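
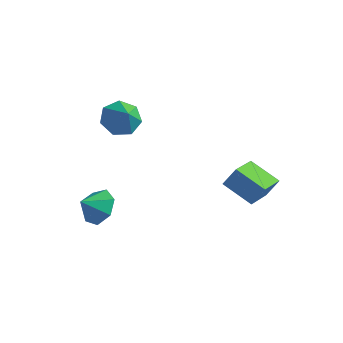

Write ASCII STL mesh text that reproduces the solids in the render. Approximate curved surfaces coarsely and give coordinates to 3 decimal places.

solid 
facet normal -0.598 0.366 -0.713
outer loop
vertex -1.621 1.587 0.438
vertex -2.405 0.913 0.749
vertex -2.203 1.916 1.095
endloop
endfacet
facet normal 0.751 0.521 0.405
outer loop
vertex -1.621 1.587 0.438
vertex -2.203 1.916 1.095
vertex -1.515 0.367 1.811
endloop
endfacet
facet normal -0.598 0.366 -0.713
outer loop
vertex -2.203 1.916 1.095
vertex -2.405 0.913 0.749
vertex -2.937 1.489 1.491
endloop
endfacet
facet normal 0.185 0.479 0.858
outer loop
vertex -2.203 1.916 1.095
vertex -2.937 1.489 1.491
vertex -1.515 0.367 1.811
endloop
endfacet
facet normal -0.598 0.366 -0.713
outer loop
vertex -2.937 1.489 1.491
vertex -2.405 0.913 0.749
vertex -3.271 0.629 1.329
endloop
endfacet
facet normal -0.274 -0.074 0.959
outer loop
vertex -2.937 1.489 1.491
vertex -3.271 0.629 1.329
vertex -1.515 0.367 1.811
endloop
endfacet
facet normal -0.598 0.367 -0.713
outer loop
vertex -3.271 0.629 1.329
vertex -2.405 0.913 0.749
vertex -2.953 -0.018 0.729
endloop
endfacet
facet normal -0.281 -0.723 0.631
outer loop
vertex -3.271 0.629 1.329
vertex -2.953 -0.018 0.729
vertex -1.515 0.367 1.811
endloop
endfacet
facet normal -0.597 0.367 -0.713
outer loop
vertex -2.953 -0.018 0.729
vertex -2.405 0.913 0.749
vertex -2.222 0.037 0.145
endloop
endfacet
facet normal 0.171 -0.978 0.121
outer loop
vertex -2.953 -0.018 0.729
vertex -2.222 0.037 0.145
vertex -1.515 0.367 1.811
endloop
endfacet
facet normal -0.598 0.366 -0.713
outer loop
vertex -2.222 0.037 0.145
vertex -2.405 0.913 0.749
vertex -1.63 0.751 0.015
endloop
endfacet
facet normal 0.740 -0.647 -0.186
outer loop
vertex -2.222 0.037 0.145
vertex -1.63 0.751 0.015
vertex -1.515 0.367 1.811
endloop
endfacet
facet normal -0.598 0.367 -0.712
outer loop
vertex -1.63 0.751 0.015
vertex -2.405 0.913 0.749
vertex -1.621 1.587 0.438
endloop
endfacet
facet normal 0.998 0.019 -0.060
outer loop
vertex -1.63 0.751 0.015
vertex -1.621 1.587 0.438
vertex -1.515 0.367 1.811
endloop
endfacet
facet normal -0.366 -0.421 -0.830
outer loop
vertex 4.427 2.287 -3.421
vertex 2.752 2.245 -2.66
vertex 4.016 4.218 -4.219
endloop
endfacet
facet normal 0.910 0.023 -0.413
outer loop
vertex 4.448 4.715 -3.24
vertex 4.427 2.287 -3.421
vertex 4.016 4.218 -4.219
endloop
endfacet
facet normal -0.366 -0.421 -0.830
outer loop
vertex 4.016 4.218 -4.219
vertex 2.752 2.245 -2.66
vertex 2.341 4.176 -3.459
endloop
endfacet
facet normal -0.193 0.907 -0.375
outer loop
vertex 2.341 4.176 -3.459
vertex 4.448 4.715 -3.24
vertex 4.016 4.218 -4.219
endloop
endfacet
facet normal 0.193 -0.907 0.375
outer loop
vertex 4.427 2.287 -3.421
vertex 3.184 2.742 -1.681
vertex 2.752 2.245 -2.66
endloop
endfacet
facet normal 0.910 0.023 -0.413
outer loop
vertex 4.859 2.784 -2.441
vertex 4.427 2.287 -3.421
vertex 4.448 4.715 -3.24
endloop
endfacet
facet normal 0.193 -0.907 0.375
outer loop
vertex 4.859 2.784 -2.441
vertex 3.184 2.742 -1.681
vertex 4.427 2.287 -3.421
endloop
endfacet
facet normal -0.910 -0.023 0.413
outer loop
vertex 2.752 2.245 -2.66
vertex 3.184 2.742 -1.681
vertex 2.341 4.176 -3.459
endloop
endfacet
facet normal -0.193 0.907 -0.375
outer loop
vertex 2.773 4.673 -2.479
vertex 4.448 4.715 -3.24
vertex 2.341 4.176 -3.459
endloop
endfacet
facet normal -0.910 -0.023 0.413
outer loop
vertex 2.341 4.176 -3.459
vertex 3.184 2.742 -1.681
vertex 2.773 4.673 -2.479
endloop
endfacet
facet normal 0.366 0.421 0.830
outer loop
vertex 2.773 4.673 -2.479
vertex 4.859 2.784 -2.441
vertex 4.448 4.715 -3.24
endloop
endfacet
facet normal 0.366 0.421 0.830
outer loop
vertex 3.184 2.742 -1.681
vertex 4.859 2.784 -2.441
vertex 2.773 4.673 -2.479
endloop
endfacet
facet normal 0.342 0.694 -0.634
outer loop
vertex -0.842 -2.032 -3.925
vertex -1.867 -1.656 -4.066
vertex -1.119 -1.345 -3.322
endloop
endfacet
facet normal 0.488 -0.456 0.744
outer loop
vertex -0.842 -2.032 -3.925
vertex -1.119 -1.345 -3.322
vertex -2.293 -2.524 -3.274
endloop
endfacet
facet normal 0.342 0.694 -0.634
outer loop
vertex -1.119 -1.345 -3.322
vertex -1.867 -1.656 -4.066
vertex -1.958 -0.893 -3.28
endloop
endfacet
facet normal 0.047 -0.006 0.999
outer loop
vertex -1.119 -1.345 -3.322
vertex -1.958 -0.893 -3.28
vertex -2.293 -2.524 -3.274
endloop
endfacet
facet normal 0.342 0.694 -0.634
outer loop
vertex -1.958 -0.893 -3.28
vertex -1.867 -1.656 -4.066
vertex -2.729 -1.016 -3.83
endloop
endfacet
facet normal -0.589 0.124 0.798
outer loop
vertex -1.958 -0.893 -3.28
vertex -2.729 -1.016 -3.83
vertex -2.293 -2.524 -3.274
endloop
endfacet
facet normal 0.342 0.694 -0.634
outer loop
vertex -2.729 -1.016 -3.83
vertex -1.867 -1.656 -4.066
vertex -2.85 -1.621 -4.558
endloop
endfacet
facet normal -0.942 -0.164 0.293
outer loop
vertex -2.729 -1.016 -3.83
vertex -2.85 -1.621 -4.558
vertex -2.293 -2.524 -3.274
endloop
endfacet
facet normal 0.342 0.693 -0.634
outer loop
vertex -2.85 -1.621 -4.558
vertex -1.867 -1.656 -4.066
vertex -2.231 -2.253 -4.915
endloop
endfacet
facet normal -0.745 -0.653 -0.136
outer loop
vertex -2.85 -1.621 -4.558
vertex -2.231 -2.253 -4.915
vertex -2.293 -2.524 -3.274
endloop
endfacet
facet normal 0.341 0.694 -0.634
outer loop
vertex -2.231 -2.253 -4.915
vertex -1.867 -1.656 -4.066
vertex -1.337 -2.436 -4.634
endloop
endfacet
facet normal -0.147 -0.975 -0.167
outer loop
vertex -2.231 -2.253 -4.915
vertex -1.337 -2.436 -4.634
vertex -2.293 -2.524 -3.274
endloop
endfacet
facet normal 0.342 0.694 -0.634
outer loop
vertex -1.337 -2.436 -4.634
vertex -1.867 -1.656 -4.066
vertex -0.842 -2.032 -3.925
endloop
endfacet
facet normal 0.402 -0.888 0.225
outer loop
vertex -1.337 -2.436 -4.634
vertex -0.842 -2.032 -3.925
vertex -2.293 -2.524 -3.274
endloop
endfacet

endsolid


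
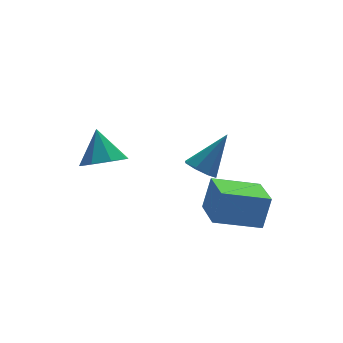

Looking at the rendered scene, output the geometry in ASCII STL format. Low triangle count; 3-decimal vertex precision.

solid 
facet normal -0.611 -0.124 -0.782
outer loop
vertex -0.197 -2.188 2.629
vertex -0.806 -2.085 3.088
vertex -0.359 -1.622 2.666
endloop
endfacet
facet normal 0.902 0.280 -0.329
outer loop
vertex -0.197 -2.188 2.629
vertex -0.359 -1.622 2.666
vertex 0.446 -1.835 4.692
endloop
endfacet
facet normal -0.612 -0.122 -0.782
outer loop
vertex -0.359 -1.622 2.666
vertex -0.806 -2.085 3.088
vertex -0.782 -1.328 2.951
endloop
endfacet
facet normal 0.514 0.850 -0.115
outer loop
vertex -0.359 -1.622 2.666
vertex -0.782 -1.328 2.951
vertex 0.446 -1.835 4.692
endloop
endfacet
facet normal -0.612 -0.122 -0.782
outer loop
vertex -0.782 -1.328 2.951
vertex -0.806 -2.085 3.088
vertex -1.22 -1.477 3.317
endloop
endfacet
facet normal -0.058 0.947 0.316
outer loop
vertex -0.782 -1.328 2.951
vertex -1.22 -1.477 3.317
vertex 0.446 -1.835 4.692
endloop
endfacet
facet normal -0.611 -0.122 -0.782
outer loop
vertex -1.22 -1.477 3.317
vertex -0.806 -2.085 3.088
vertex -1.415 -1.983 3.548
endloop
endfacet
facet normal -0.479 0.511 0.714
outer loop
vertex -1.22 -1.477 3.317
vertex -1.415 -1.983 3.548
vertex 0.446 -1.835 4.692
endloop
endfacet
facet normal -0.611 -0.123 -0.782
outer loop
vertex -1.415 -1.983 3.548
vertex -0.806 -2.085 3.088
vertex -1.254 -2.548 3.511
endloop
endfacet
facet normal -0.502 -0.198 0.842
outer loop
vertex -1.415 -1.983 3.548
vertex -1.254 -2.548 3.511
vertex 0.446 -1.835 4.692
endloop
endfacet
facet normal -0.611 -0.123 -0.782
outer loop
vertex -1.254 -2.548 3.511
vertex -0.806 -2.085 3.088
vertex -0.83 -2.843 3.226
endloop
endfacet
facet normal -0.113 -0.770 0.628
outer loop
vertex -1.254 -2.548 3.511
vertex -0.83 -2.843 3.226
vertex 0.446 -1.835 4.692
endloop
endfacet
facet normal -0.612 -0.123 -0.781
outer loop
vertex -0.83 -2.843 3.226
vertex -0.806 -2.085 3.088
vertex -0.393 -2.693 2.86
endloop
endfacet
facet normal 0.460 -0.866 0.195
outer loop
vertex -0.83 -2.843 3.226
vertex -0.393 -2.693 2.86
vertex 0.446 -1.835 4.692
endloop
endfacet
facet normal -0.610 -0.121 -0.783
outer loop
vertex -0.393 -2.693 2.86
vertex -0.806 -2.085 3.088
vertex -0.197 -2.188 2.629
endloop
endfacet
facet normal 0.879 -0.433 -0.200
outer loop
vertex -0.393 -2.693 2.86
vertex -0.197 -2.188 2.629
vertex 0.446 -1.835 4.692
endloop
endfacet
facet normal -0.025 -0.569 -0.822
outer loop
vertex -2.143 2.561 1.279
vertex -3.233 2.575 1.303
vertex -2.463 3.199 0.847
endloop
endfacet
facet normal 0.815 0.544 0.199
outer loop
vertex -2.143 2.561 1.279
vertex -2.463 3.199 0.847
vertex -3.187 3.585 2.757
endloop
endfacet
facet normal -0.025 -0.569 -0.822
outer loop
vertex -2.463 3.199 0.847
vertex -3.233 2.575 1.303
vertex -3.235 3.471 0.682
endloop
endfacet
facet normal 0.343 0.937 -0.059
outer loop
vertex -2.463 3.199 0.847
vertex -3.235 3.471 0.682
vertex -3.187 3.585 2.757
endloop
endfacet
facet normal -0.026 -0.569 -0.822
outer loop
vertex -3.235 3.471 0.682
vertex -3.233 2.575 1.303
vertex -4.004 3.219 0.881
endloop
endfacet
facet normal -0.321 0.946 -0.045
outer loop
vertex -3.235 3.471 0.682
vertex -4.004 3.219 0.881
vertex -3.187 3.585 2.757
endloop
endfacet
facet normal -0.026 -0.569 -0.822
outer loop
vertex -4.004 3.219 0.881
vertex -3.233 2.575 1.303
vertex -4.322 2.59 1.327
endloop
endfacet
facet normal -0.791 0.566 0.234
outer loop
vertex -4.004 3.219 0.881
vertex -4.322 2.59 1.327
vertex -3.187 3.585 2.757
endloop
endfacet
facet normal -0.026 -0.570 -0.821
outer loop
vertex -4.322 2.59 1.327
vertex -3.233 2.575 1.303
vertex -4.002 1.952 1.76
endloop
endfacet
facet normal -0.790 0.020 0.613
outer loop
vertex -4.322 2.59 1.327
vertex -4.002 1.952 1.76
vertex -3.187 3.585 2.757
endloop
endfacet
facet normal -0.026 -0.571 -0.821
outer loop
vertex -4.002 1.952 1.76
vertex -3.233 2.575 1.303
vertex -3.231 1.68 1.925
endloop
endfacet
facet normal -0.318 -0.373 0.871
outer loop
vertex -4.002 1.952 1.76
vertex -3.231 1.68 1.925
vertex -3.187 3.585 2.757
endloop
endfacet
facet normal -0.025 -0.571 -0.821
outer loop
vertex -3.231 1.68 1.925
vertex -3.233 2.575 1.303
vertex -2.461 1.932 1.726
endloop
endfacet
facet normal 0.346 -0.382 0.857
outer loop
vertex -3.231 1.68 1.925
vertex -2.461 1.932 1.726
vertex -3.187 3.585 2.757
endloop
endfacet
facet normal -0.025 -0.571 -0.821
outer loop
vertex -2.461 1.932 1.726
vertex -3.233 2.575 1.303
vertex -2.143 2.561 1.279
endloop
endfacet
facet normal 0.816 -0.002 0.578
outer loop
vertex -2.461 1.932 1.726
vertex -2.143 2.561 1.279
vertex -3.187 3.585 2.757
endloop
endfacet
facet normal -0.939 0.227 0.259
outer loop
vertex 0.196 -1.879 1.278
vertex 0.562 0.044 0.919
vertex -0.27 -2.074 -0.24
endloop
endfacet
facet normal -0.184 -0.966 0.181
outer loop
vertex 1.758 -2.564 -0.799
vertex 0.196 -1.879 1.278
vertex -0.27 -2.074 -0.24
endloop
endfacet
facet normal -0.939 0.227 0.259
outer loop
vertex -0.27 -2.074 -0.24
vertex 0.562 0.044 0.919
vertex 0.096 -0.151 -0.599
endloop
endfacet
facet normal -0.291 -0.122 -0.949
outer loop
vertex 0.096 -0.151 -0.599
vertex 1.758 -2.564 -0.799
vertex -0.27 -2.074 -0.24
endloop
endfacet
facet normal 0.291 0.122 0.949
outer loop
vertex 0.196 -1.879 1.278
vertex 2.59 -0.446 0.36
vertex 0.562 0.044 0.919
endloop
endfacet
facet normal -0.184 -0.966 0.181
outer loop
vertex 2.224 -2.369 0.719
vertex 0.196 -1.879 1.278
vertex 1.758 -2.564 -0.799
endloop
endfacet
facet normal 0.291 0.122 0.949
outer loop
vertex 2.224 -2.369 0.719
vertex 2.59 -0.446 0.36
vertex 0.196 -1.879 1.278
endloop
endfacet
facet normal 0.184 0.966 -0.181
outer loop
vertex 0.562 0.044 0.919
vertex 2.59 -0.446 0.36
vertex 0.096 -0.151 -0.599
endloop
endfacet
facet normal -0.291 -0.122 -0.949
outer loop
vertex 2.124 -0.641 -1.158
vertex 1.758 -2.564 -0.799
vertex 0.096 -0.151 -0.599
endloop
endfacet
facet normal 0.184 0.966 -0.181
outer loop
vertex 0.096 -0.151 -0.599
vertex 2.59 -0.446 0.36
vertex 2.124 -0.641 -1.158
endloop
endfacet
facet normal 0.939 -0.227 -0.259
outer loop
vertex 2.124 -0.641 -1.158
vertex 2.224 -2.369 0.719
vertex 1.758 -2.564 -0.799
endloop
endfacet
facet normal 0.939 -0.227 -0.259
outer loop
vertex 2.59 -0.446 0.36
vertex 2.224 -2.369 0.719
vertex 2.124 -0.641 -1.158
endloop
endfacet

endsolid


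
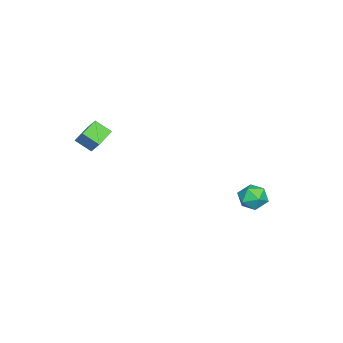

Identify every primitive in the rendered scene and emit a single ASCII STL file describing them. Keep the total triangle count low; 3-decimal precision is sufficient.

solid 
facet normal -0.944 0.184 0.275
outer loop
vertex 2.889 -3.654 4.157
vertex 2.874 -2.772 3.516
vertex 2.558 -4.212 3.396
endloop
endfacet
facet normal 0.013 -0.809 0.588
outer loop
vertex 3.766 -4.448 3.044
vertex 2.889 -3.654 4.157
vertex 2.558 -4.212 3.396
endloop
endfacet
facet normal -0.943 0.184 0.276
outer loop
vertex 2.558 -4.212 3.396
vertex 2.874 -2.772 3.516
vertex 2.543 -3.33 2.756
endloop
endfacet
facet normal -0.331 -0.558 -0.761
outer loop
vertex 2.543 -3.33 2.756
vertex 3.766 -4.448 3.044
vertex 2.558 -4.212 3.396
endloop
endfacet
facet normal 0.331 0.558 0.761
outer loop
vertex 2.889 -3.654 4.157
vertex 4.082 -3.008 3.164
vertex 2.874 -2.772 3.516
endloop
endfacet
facet normal 0.014 -0.809 0.588
outer loop
vertex 4.097 -3.89 3.804
vertex 2.889 -3.654 4.157
vertex 3.766 -4.448 3.044
endloop
endfacet
facet normal 0.331 0.558 0.761
outer loop
vertex 4.097 -3.89 3.804
vertex 4.082 -3.008 3.164
vertex 2.889 -3.654 4.157
endloop
endfacet
facet normal -0.013 0.809 -0.588
outer loop
vertex 2.874 -2.772 3.516
vertex 4.082 -3.008 3.164
vertex 2.543 -3.33 2.756
endloop
endfacet
facet normal -0.331 -0.558 -0.761
outer loop
vertex 3.751 -3.566 2.403
vertex 3.766 -4.448 3.044
vertex 2.543 -3.33 2.756
endloop
endfacet
facet normal -0.014 0.809 -0.587
outer loop
vertex 2.543 -3.33 2.756
vertex 4.082 -3.008 3.164
vertex 3.751 -3.566 2.403
endloop
endfacet
facet normal 0.943 -0.184 -0.276
outer loop
vertex 3.751 -3.566 2.403
vertex 4.097 -3.89 3.804
vertex 3.766 -4.448 3.044
endloop
endfacet
facet normal 0.944 -0.184 -0.276
outer loop
vertex 4.082 -3.008 3.164
vertex 4.097 -3.89 3.804
vertex 3.751 -3.566 2.403
endloop
endfacet
facet normal -0.967 -0.215 0.137
outer loop
vertex -3.943 3.401 -3.811
vertex -3.79 2.525 -4.103
vertex -3.708 2.737 -3.195
endloop
endfacet
facet normal -0.750 0.287 0.595
outer loop
vertex -3.943 3.401 -3.811
vertex -3.708 2.737 -3.195
vertex -3.33 3.591 -3.13
endloop
endfacet
facet normal -0.500 0.838 0.217
outer loop
vertex -3.943 3.401 -3.811
vertex -3.33 3.591 -3.13
vertex -3.178 3.906 -3.998
endloop
endfacet
facet normal -0.563 0.677 -0.475
outer loop
vertex -3.943 3.401 -3.811
vertex -3.178 3.906 -3.998
vertex -3.462 3.248 -4.599
endloop
endfacet
facet normal -0.851 0.026 -0.525
outer loop
vertex -3.943 3.401 -3.811
vertex -3.462 3.248 -4.599
vertex -3.79 2.525 -4.103
endloop
endfacet
facet normal -0.210 0.019 0.977
outer loop
vertex -3.33 3.591 -3.13
vertex -3.708 2.737 -3.195
vertex -2.798 2.832 -3.001
endloop
endfacet
facet normal -0.561 -0.794 0.236
outer loop
vertex -3.708 2.737 -3.195
vertex -3.79 2.525 -4.103
vertex -3.082 2.174 -3.602
endloop
endfacet
facet normal -0.373 -0.404 -0.835
outer loop
vertex -3.79 2.525 -4.103
vertex -3.462 3.248 -4.599
vertex -2.93 2.489 -4.47
endloop
endfacet
facet normal 0.093 0.649 -0.755
outer loop
vertex -3.462 3.248 -4.599
vertex -3.178 3.906 -3.998
vertex -2.552 3.343 -4.405
endloop
endfacet
facet normal 0.194 0.911 0.364
outer loop
vertex -3.178 3.906 -3.998
vertex -3.33 3.591 -3.13
vertex -2.47 3.555 -3.497
endloop
endfacet
facet normal 0.563 -0.677 0.475
outer loop
vertex -2.317 2.679 -3.789
vertex -2.798 2.832 -3.001
vertex -3.082 2.174 -3.602
endloop
endfacet
facet normal 0.500 -0.838 -0.217
outer loop
vertex -2.317 2.679 -3.789
vertex -3.082 2.174 -3.602
vertex -2.93 2.489 -4.47
endloop
endfacet
facet normal 0.750 -0.287 -0.595
outer loop
vertex -2.317 2.679 -3.789
vertex -2.93 2.489 -4.47
vertex -2.552 3.343 -4.405
endloop
endfacet
facet normal 0.967 0.215 -0.137
outer loop
vertex -2.317 2.679 -3.789
vertex -2.552 3.343 -4.405
vertex -2.47 3.555 -3.497
endloop
endfacet
facet normal 0.851 -0.026 0.525
outer loop
vertex -2.317 2.679 -3.789
vertex -2.47 3.555 -3.497
vertex -2.798 2.832 -3.001
endloop
endfacet
facet normal -0.093 -0.649 0.755
outer loop
vertex -3.082 2.174 -3.602
vertex -2.798 2.832 -3.001
vertex -3.708 2.737 -3.195
endloop
endfacet
facet normal -0.194 -0.911 -0.364
outer loop
vertex -2.93 2.489 -4.47
vertex -3.082 2.174 -3.602
vertex -3.79 2.525 -4.103
endloop
endfacet
facet normal 0.210 -0.019 -0.977
outer loop
vertex -2.552 3.343 -4.405
vertex -2.93 2.489 -4.47
vertex -3.462 3.248 -4.599
endloop
endfacet
facet normal 0.561 0.794 -0.236
outer loop
vertex -2.47 3.555 -3.497
vertex -2.552 3.343 -4.405
vertex -3.178 3.906 -3.998
endloop
endfacet
facet normal 0.373 0.404 0.835
outer loop
vertex -2.798 2.832 -3.001
vertex -2.47 3.555 -3.497
vertex -3.33 3.591 -3.13
endloop
endfacet

endsolid


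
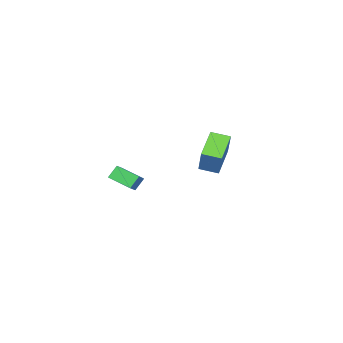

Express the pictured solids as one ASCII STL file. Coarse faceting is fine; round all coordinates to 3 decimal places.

solid 
facet normal -0.598 0.257 0.759
outer loop
vertex 3.855 -3.239 -0.452
vertex 3.967 -1.712 -0.881
vertex 3.113 -3.339 -1.003
endloop
endfacet
facet normal -0.071 -0.960 0.269
outer loop
vertex 3.693 -3.588 -1.739
vertex 3.855 -3.239 -0.452
vertex 3.113 -3.339 -1.003
endloop
endfacet
facet normal -0.598 0.257 0.759
outer loop
vertex 3.113 -3.339 -1.003
vertex 3.967 -1.712 -0.881
vertex 3.225 -1.812 -1.432
endloop
endfacet
facet normal -0.798 -0.108 -0.593
outer loop
vertex 3.225 -1.812 -1.432
vertex 3.693 -3.588 -1.739
vertex 3.113 -3.339 -1.003
endloop
endfacet
facet normal 0.798 0.108 0.593
outer loop
vertex 3.855 -3.239 -0.452
vertex 4.547 -1.961 -1.617
vertex 3.967 -1.712 -0.881
endloop
endfacet
facet normal -0.071 -0.960 0.269
outer loop
vertex 4.435 -3.488 -1.188
vertex 3.855 -3.239 -0.452
vertex 3.693 -3.588 -1.739
endloop
endfacet
facet normal 0.798 0.108 0.593
outer loop
vertex 4.435 -3.488 -1.188
vertex 4.547 -1.961 -1.617
vertex 3.855 -3.239 -0.452
endloop
endfacet
facet normal 0.071 0.960 -0.269
outer loop
vertex 3.967 -1.712 -0.881
vertex 4.547 -1.961 -1.617
vertex 3.225 -1.812 -1.432
endloop
endfacet
facet normal -0.798 -0.108 -0.593
outer loop
vertex 3.805 -2.061 -2.168
vertex 3.693 -3.588 -1.739
vertex 3.225 -1.812 -1.432
endloop
endfacet
facet normal 0.071 0.960 -0.269
outer loop
vertex 3.225 -1.812 -1.432
vertex 4.547 -1.961 -1.617
vertex 3.805 -2.061 -2.168
endloop
endfacet
facet normal 0.598 -0.257 -0.759
outer loop
vertex 3.805 -2.061 -2.168
vertex 4.435 -3.488 -1.188
vertex 3.693 -3.588 -1.739
endloop
endfacet
facet normal 0.598 -0.257 -0.759
outer loop
vertex 4.547 -1.961 -1.617
vertex 4.435 -3.488 -1.188
vertex 3.805 -2.061 -2.168
endloop
endfacet
facet normal -0.872 -0.165 0.461
outer loop
vertex -4.189 -1.421 -0.809
vertex -4.548 -0.217 -1.057
vertex -5.04 -2.053 -2.646
endloop
endfacet
facet normal 0.280 -0.940 0.194
outer loop
vertex -3.192 -1.703 -3.623
vertex -4.189 -1.421 -0.809
vertex -5.04 -2.053 -2.646
endloop
endfacet
facet normal -0.872 -0.165 0.461
outer loop
vertex -5.04 -2.053 -2.646
vertex -4.548 -0.217 -1.057
vertex -5.399 -0.849 -2.893
endloop
endfacet
facet normal -0.402 -0.297 -0.866
outer loop
vertex -5.399 -0.849 -2.893
vertex -3.192 -1.703 -3.623
vertex -5.04 -2.053 -2.646
endloop
endfacet
facet normal 0.401 0.298 0.866
outer loop
vertex -4.189 -1.421 -0.809
vertex -2.7 0.133 -2.034
vertex -4.548 -0.217 -1.057
endloop
endfacet
facet normal 0.281 -0.940 0.194
outer loop
vertex -2.341 -1.071 -1.787
vertex -4.189 -1.421 -0.809
vertex -3.192 -1.703 -3.623
endloop
endfacet
facet normal 0.402 0.298 0.866
outer loop
vertex -2.341 -1.071 -1.787
vertex -2.7 0.133 -2.034
vertex -4.189 -1.421 -0.809
endloop
endfacet
facet normal -0.280 0.940 -0.194
outer loop
vertex -4.548 -0.217 -1.057
vertex -2.7 0.133 -2.034
vertex -5.399 -0.849 -2.893
endloop
endfacet
facet normal -0.402 -0.298 -0.866
outer loop
vertex -3.551 -0.499 -3.871
vertex -3.192 -1.703 -3.623
vertex -5.399 -0.849 -2.893
endloop
endfacet
facet normal -0.280 0.940 -0.194
outer loop
vertex -5.399 -0.849 -2.893
vertex -2.7 0.133 -2.034
vertex -3.551 -0.499 -3.871
endloop
endfacet
facet normal 0.872 0.165 -0.461
outer loop
vertex -3.551 -0.499 -3.871
vertex -2.341 -1.071 -1.787
vertex -3.192 -1.703 -3.623
endloop
endfacet
facet normal 0.872 0.165 -0.461
outer loop
vertex -2.7 0.133 -2.034
vertex -2.341 -1.071 -1.787
vertex -3.551 -0.499 -3.871
endloop
endfacet

endsolid


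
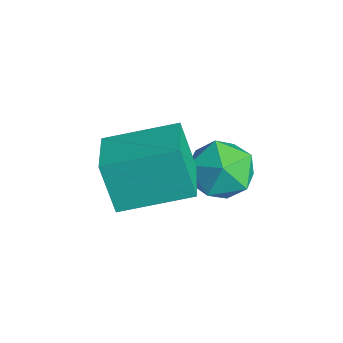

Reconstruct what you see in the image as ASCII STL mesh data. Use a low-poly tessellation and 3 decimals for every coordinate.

solid 
facet normal 0.210 0.215 0.954
outer loop
vertex 1.712 0.081 -2.668
vertex 1.087 -0.652 -2.365
vertex 2.061 -0.856 -2.534
endloop
endfacet
facet normal 0.766 0.361 0.532
outer loop
vertex 1.712 0.081 -2.668
vertex 2.061 -0.856 -2.534
vertex 2.36 -0.316 -3.332
endloop
endfacet
facet normal 0.552 0.833 0.040
outer loop
vertex 1.712 0.081 -2.668
vertex 2.36 -0.316 -3.332
vertex 1.571 0.222 -3.658
endloop
endfacet
facet normal -0.137 0.978 0.159
outer loop
vertex 1.712 0.081 -2.668
vertex 1.571 0.222 -3.658
vertex 0.784 0.015 -3.06
endloop
endfacet
facet normal -0.348 0.596 0.724
outer loop
vertex 1.712 0.081 -2.668
vertex 0.784 0.015 -3.06
vertex 1.087 -0.652 -2.365
endloop
endfacet
facet normal 0.951 -0.239 0.195
outer loop
vertex 2.36 -0.316 -3.332
vertex 2.061 -0.856 -2.534
vertex 2.136 -1.295 -3.44
endloop
endfacet
facet normal 0.053 -0.476 0.878
outer loop
vertex 2.061 -0.856 -2.534
vertex 1.087 -0.652 -2.365
vertex 1.349 -1.502 -2.842
endloop
endfacet
facet normal -0.852 0.139 0.505
outer loop
vertex 1.087 -0.652 -2.365
vertex 0.784 0.015 -3.06
vertex 0.56 -0.964 -3.168
endloop
endfacet
facet normal -0.510 0.757 -0.409
outer loop
vertex 0.784 0.015 -3.06
vertex 1.571 0.222 -3.658
vertex 0.859 -0.424 -3.966
endloop
endfacet
facet normal 0.605 0.523 -0.600
outer loop
vertex 1.571 0.222 -3.658
vertex 2.36 -0.316 -3.332
vertex 1.833 -0.628 -4.135
endloop
endfacet
facet normal 0.137 -0.978 -0.159
outer loop
vertex 1.208 -1.361 -3.832
vertex 2.136 -1.295 -3.44
vertex 1.349 -1.502 -2.842
endloop
endfacet
facet normal -0.552 -0.833 -0.040
outer loop
vertex 1.208 -1.361 -3.832
vertex 1.349 -1.502 -2.842
vertex 0.56 -0.964 -3.168
endloop
endfacet
facet normal -0.766 -0.361 -0.532
outer loop
vertex 1.208 -1.361 -3.832
vertex 0.56 -0.964 -3.168
vertex 0.859 -0.424 -3.966
endloop
endfacet
facet normal -0.210 -0.215 -0.954
outer loop
vertex 1.208 -1.361 -3.832
vertex 0.859 -0.424 -3.966
vertex 1.833 -0.628 -4.135
endloop
endfacet
facet normal 0.348 -0.596 -0.724
outer loop
vertex 1.208 -1.361 -3.832
vertex 1.833 -0.628 -4.135
vertex 2.136 -1.295 -3.44
endloop
endfacet
facet normal 0.510 -0.757 0.409
outer loop
vertex 1.349 -1.502 -2.842
vertex 2.136 -1.295 -3.44
vertex 2.061 -0.856 -2.534
endloop
endfacet
facet normal -0.605 -0.523 0.600
outer loop
vertex 0.56 -0.964 -3.168
vertex 1.349 -1.502 -2.842
vertex 1.087 -0.652 -2.365
endloop
endfacet
facet normal -0.951 0.239 -0.195
outer loop
vertex 0.859 -0.424 -3.966
vertex 0.56 -0.964 -3.168
vertex 0.784 0.015 -3.06
endloop
endfacet
facet normal -0.053 0.476 -0.878
outer loop
vertex 1.833 -0.628 -4.135
vertex 0.859 -0.424 -3.966
vertex 1.571 0.222 -3.658
endloop
endfacet
facet normal 0.852 -0.139 -0.505
outer loop
vertex 2.136 -1.295 -3.44
vertex 1.833 -0.628 -4.135
vertex 2.36 -0.316 -3.332
endloop
endfacet
facet normal -0.892 0.365 -0.268
outer loop
vertex 0.163 -3.366 -2.117
vertex 0.777 -1.481 -1.595
vertex 0.691 -3.138 -3.566
endloop
endfacet
facet normal -0.299 -0.920 -0.254
outer loop
vertex 2.163 -3.739 -3.125
vertex 0.163 -3.366 -2.117
vertex 0.691 -3.138 -3.566
endloop
endfacet
facet normal -0.892 0.365 -0.268
outer loop
vertex 0.691 -3.138 -3.566
vertex 0.777 -1.481 -1.595
vertex 1.306 -1.252 -3.045
endloop
endfacet
facet normal 0.338 0.146 -0.930
outer loop
vertex 1.306 -1.252 -3.045
vertex 2.163 -3.739 -3.125
vertex 0.691 -3.138 -3.566
endloop
endfacet
facet normal -0.339 -0.147 0.929
outer loop
vertex 0.163 -3.366 -2.117
vertex 2.249 -2.082 -1.154
vertex 0.777 -1.481 -1.595
endloop
endfacet
facet normal -0.300 -0.919 -0.255
outer loop
vertex 1.634 -3.968 -1.675
vertex 0.163 -3.366 -2.117
vertex 2.163 -3.739 -3.125
endloop
endfacet
facet normal -0.339 -0.146 0.929
outer loop
vertex 1.634 -3.968 -1.675
vertex 2.249 -2.082 -1.154
vertex 0.163 -3.366 -2.117
endloop
endfacet
facet normal 0.299 0.920 0.254
outer loop
vertex 0.777 -1.481 -1.595
vertex 2.249 -2.082 -1.154
vertex 1.306 -1.252 -3.045
endloop
endfacet
facet normal 0.339 0.147 -0.929
outer loop
vertex 2.777 -1.854 -2.603
vertex 2.163 -3.739 -3.125
vertex 1.306 -1.252 -3.045
endloop
endfacet
facet normal 0.300 0.920 0.254
outer loop
vertex 1.306 -1.252 -3.045
vertex 2.249 -2.082 -1.154
vertex 2.777 -1.854 -2.603
endloop
endfacet
facet normal 0.892 -0.365 0.268
outer loop
vertex 2.777 -1.854 -2.603
vertex 1.634 -3.968 -1.675
vertex 2.163 -3.739 -3.125
endloop
endfacet
facet normal 0.892 -0.365 0.268
outer loop
vertex 2.249 -2.082 -1.154
vertex 1.634 -3.968 -1.675
vertex 2.777 -1.854 -2.603
endloop
endfacet

endsolid


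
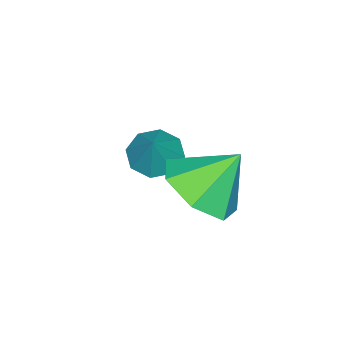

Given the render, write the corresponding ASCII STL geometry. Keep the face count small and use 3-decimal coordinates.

solid 
facet normal -0.527 -0.231 -0.818
outer loop
vertex 2.692 -2.991 -0.468
vertex 2.158 -3.151 -0.079
vertex 2.38 -2.584 -0.382
endloop
endfacet
facet normal 0.776 0.620 -0.116
outer loop
vertex 2.692 -2.991 -0.468
vertex 2.38 -2.584 -0.382
vertex 2.802 -2.869 0.919
endloop
endfacet
facet normal -0.528 -0.230 -0.818
outer loop
vertex 2.38 -2.584 -0.382
vertex 2.158 -3.151 -0.079
vertex 1.938 -2.509 -0.118
endloop
endfacet
facet normal 0.242 0.961 0.132
outer loop
vertex 2.38 -2.584 -0.382
vertex 1.938 -2.509 -0.118
vertex 2.802 -2.869 0.919
endloop
endfacet
facet normal -0.528 -0.231 -0.817
outer loop
vertex 1.938 -2.509 -0.118
vertex 2.158 -3.151 -0.079
vertex 1.625 -2.81 0.169
endloop
endfacet
facet normal -0.292 0.801 0.522
outer loop
vertex 1.938 -2.509 -0.118
vertex 1.625 -2.81 0.169
vertex 2.802 -2.869 0.919
endloop
endfacet
facet normal -0.528 -0.231 -0.817
outer loop
vertex 1.625 -2.81 0.169
vertex 2.158 -3.151 -0.079
vertex 1.624 -3.311 0.311
endloop
endfacet
facet normal -0.514 0.235 0.825
outer loop
vertex 1.625 -2.81 0.169
vertex 1.624 -3.311 0.311
vertex 2.802 -2.869 0.919
endloop
endfacet
facet normal -0.528 -0.231 -0.817
outer loop
vertex 1.624 -3.311 0.311
vertex 2.158 -3.151 -0.079
vertex 1.937 -3.718 0.224
endloop
endfacet
facet normal -0.292 -0.410 0.864
outer loop
vertex 1.624 -3.311 0.311
vertex 1.937 -3.718 0.224
vertex 2.802 -2.869 0.919
endloop
endfacet
facet normal -0.528 -0.231 -0.817
outer loop
vertex 1.937 -3.718 0.224
vertex 2.158 -3.151 -0.079
vertex 2.379 -3.793 -0.04
endloop
endfacet
facet normal 0.241 -0.750 0.616
outer loop
vertex 1.937 -3.718 0.224
vertex 2.379 -3.793 -0.04
vertex 2.802 -2.869 0.919
endloop
endfacet
facet normal -0.527 -0.231 -0.818
outer loop
vertex 2.379 -3.793 -0.04
vertex 2.158 -3.151 -0.079
vertex 2.692 -3.492 -0.327
endloop
endfacet
facet normal 0.775 -0.590 0.227
outer loop
vertex 2.379 -3.793 -0.04
vertex 2.692 -3.492 -0.327
vertex 2.802 -2.869 0.919
endloop
endfacet
facet normal -0.527 -0.230 -0.818
outer loop
vertex 2.692 -3.492 -0.327
vertex 2.158 -3.151 -0.079
vertex 2.692 -2.991 -0.468
endloop
endfacet
facet normal 0.997 -0.022 -0.077
outer loop
vertex 2.692 -3.492 -0.327
vertex 2.692 -2.991 -0.468
vertex 2.802 -2.869 0.919
endloop
endfacet
facet normal 0.391 -0.514 -0.764
outer loop
vertex 4.671 -0.176 0.907
vertex 4.151 -1.004 1.198
vertex 3.864 -0.266 0.555
endloop
endfacet
facet normal -0.117 0.993 0.013
outer loop
vertex 4.671 -0.176 0.907
vertex 3.864 -0.266 0.555
vertex 3.629 -0.316 2.222
endloop
endfacet
facet normal 0.390 -0.514 -0.764
outer loop
vertex 3.864 -0.266 0.555
vertex 4.151 -1.004 1.198
vertex 3.273 -0.911 0.687
endloop
endfacet
facet normal -0.743 0.664 -0.085
outer loop
vertex 3.864 -0.266 0.555
vertex 3.273 -0.911 0.687
vertex 3.629 -0.316 2.222
endloop
endfacet
facet normal 0.390 -0.513 -0.764
outer loop
vertex 3.273 -0.911 0.687
vertex 4.151 -1.004 1.198
vertex 3.344 -1.627 1.204
endloop
endfacet
facet normal -0.977 0.052 0.206
outer loop
vertex 3.273 -0.911 0.687
vertex 3.344 -1.627 1.204
vertex 3.629 -0.316 2.222
endloop
endfacet
facet normal 0.391 -0.513 -0.764
outer loop
vertex 3.344 -1.627 1.204
vertex 4.151 -1.004 1.198
vertex 4.022 -1.873 1.716
endloop
endfacet
facet normal -0.641 -0.379 0.667
outer loop
vertex 3.344 -1.627 1.204
vertex 4.022 -1.873 1.716
vertex 3.629 -0.316 2.222
endloop
endfacet
facet normal 0.390 -0.513 -0.764
outer loop
vertex 4.022 -1.873 1.716
vertex 4.151 -1.004 1.198
vertex 4.798 -1.465 1.838
endloop
endfacet
facet normal 0.011 -0.306 0.952
outer loop
vertex 4.022 -1.873 1.716
vertex 4.798 -1.465 1.838
vertex 3.629 -0.316 2.222
endloop
endfacet
facet normal 0.390 -0.514 -0.764
outer loop
vertex 4.798 -1.465 1.838
vertex 4.151 -1.004 1.198
vertex 5.087 -0.71 1.478
endloop
endfacet
facet normal 0.489 0.216 0.845
outer loop
vertex 4.798 -1.465 1.838
vertex 5.087 -0.71 1.478
vertex 3.629 -0.316 2.222
endloop
endfacet
facet normal 0.390 -0.514 -0.764
outer loop
vertex 5.087 -0.71 1.478
vertex 4.151 -1.004 1.198
vertex 4.671 -0.176 0.907
endloop
endfacet
facet normal 0.433 0.794 0.427
outer loop
vertex 5.087 -0.71 1.478
vertex 4.671 -0.176 0.907
vertex 3.629 -0.316 2.222
endloop
endfacet

endsolid


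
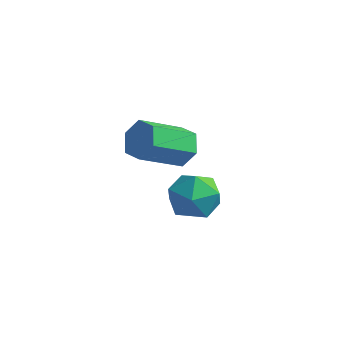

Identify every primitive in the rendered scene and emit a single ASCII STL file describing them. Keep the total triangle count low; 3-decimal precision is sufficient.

solid 
facet normal 0.458 0.453 0.765
outer loop
vertex 0.084 1.265 2.794
vertex -0.036 0.72 3.189
vertex 0.54 0.757 2.822
endloop
endfacet
facet normal 0.733 0.665 0.143
outer loop
vertex 0.084 1.265 2.794
vertex 0.54 0.757 2.822
vertex 0.391 1.05 2.223
endloop
endfacet
facet normal 0.204 0.947 -0.247
outer loop
vertex 0.084 1.265 2.794
vertex 0.391 1.05 2.223
vertex -0.278 1.193 2.219
endloop
endfacet
facet normal -0.396 0.908 0.136
outer loop
vertex 0.084 1.265 2.794
vertex -0.278 1.193 2.219
vertex -0.541 0.989 2.816
endloop
endfacet
facet normal -0.240 0.604 0.760
outer loop
vertex 0.084 1.265 2.794
vertex -0.541 0.989 2.816
vertex -0.036 0.72 3.189
endloop
endfacet
facet normal 0.976 0.089 -0.199
outer loop
vertex 0.391 1.05 2.223
vertex 0.54 0.757 2.822
vertex 0.461 0.371 2.264
endloop
endfacet
facet normal 0.531 -0.255 0.808
outer loop
vertex 0.54 0.757 2.822
vertex -0.036 0.72 3.189
vertex 0.198 0.167 2.861
endloop
endfacet
facet normal -0.599 -0.013 0.801
outer loop
vertex -0.036 0.72 3.189
vertex -0.541 0.989 2.816
vertex -0.471 0.31 2.857
endloop
endfacet
facet normal -0.852 0.480 -0.211
outer loop
vertex -0.541 0.989 2.816
vertex -0.278 1.193 2.219
vertex -0.62 0.603 2.258
endloop
endfacet
facet normal 0.121 0.544 -0.830
outer loop
vertex -0.278 1.193 2.219
vertex 0.391 1.05 2.223
vertex -0.044 0.64 1.891
endloop
endfacet
facet normal 0.396 -0.908 -0.136
outer loop
vertex -0.164 0.095 2.286
vertex 0.461 0.371 2.264
vertex 0.198 0.167 2.861
endloop
endfacet
facet normal -0.204 -0.947 0.247
outer loop
vertex -0.164 0.095 2.286
vertex 0.198 0.167 2.861
vertex -0.471 0.31 2.857
endloop
endfacet
facet normal -0.733 -0.665 -0.143
outer loop
vertex -0.164 0.095 2.286
vertex -0.471 0.31 2.857
vertex -0.62 0.603 2.258
endloop
endfacet
facet normal -0.458 -0.453 -0.765
outer loop
vertex -0.164 0.095 2.286
vertex -0.62 0.603 2.258
vertex -0.044 0.64 1.891
endloop
endfacet
facet normal 0.240 -0.604 -0.760
outer loop
vertex -0.164 0.095 2.286
vertex -0.044 0.64 1.891
vertex 0.461 0.371 2.264
endloop
endfacet
facet normal 0.852 -0.480 0.211
outer loop
vertex 0.198 0.167 2.861
vertex 0.461 0.371 2.264
vertex 0.54 0.757 2.822
endloop
endfacet
facet normal -0.121 -0.544 0.830
outer loop
vertex -0.471 0.31 2.857
vertex 0.198 0.167 2.861
vertex -0.036 0.72 3.189
endloop
endfacet
facet normal -0.976 -0.089 0.199
outer loop
vertex -0.62 0.603 2.258
vertex -0.471 0.31 2.857
vertex -0.541 0.989 2.816
endloop
endfacet
facet normal -0.531 0.255 -0.808
outer loop
vertex -0.044 0.64 1.891
vertex -0.62 0.603 2.258
vertex -0.278 1.193 2.219
endloop
endfacet
facet normal 0.599 0.013 -0.801
outer loop
vertex 0.461 0.371 2.264
vertex -0.044 0.64 1.891
vertex 0.391 1.05 2.223
endloop
endfacet
facet normal 0.422 0.741 -0.522
outer loop
vertex -1.74 3.658 1.978
vertex -2.018 3.487 1.51
vertex -2.256 3.869 1.86
endloop
endfacet
facet normal 0.040 0.560 0.828
outer loop
vertex -1.74 3.658 1.978
vertex -2.256 3.869 1.86
vertex -2.304 2.664 2.677
endloop
endfacet
facet normal 0.041 0.560 0.828
outer loop
vertex -2.304 2.664 2.677
vertex -2.256 3.869 1.86
vertex -2.821 2.875 2.56
endloop
endfacet
facet normal -0.421 -0.742 0.522
outer loop
vertex -2.304 2.664 2.677
vertex -2.821 2.875 2.56
vertex -2.582 2.493 2.21
endloop
endfacet
facet normal 0.422 0.741 -0.522
outer loop
vertex -2.256 3.869 1.86
vertex -2.018 3.487 1.51
vertex -2.534 3.698 1.393
endloop
endfacet
facet normal -0.764 0.600 0.235
outer loop
vertex -2.256 3.869 1.86
vertex -2.534 3.698 1.393
vertex -2.821 2.875 2.56
endloop
endfacet
facet normal -0.765 0.600 0.235
outer loop
vertex -2.821 2.875 2.56
vertex -2.534 3.698 1.393
vertex -3.099 2.704 2.092
endloop
endfacet
facet normal -0.422 -0.742 0.522
outer loop
vertex -2.821 2.875 2.56
vertex -3.099 2.704 2.092
vertex -2.582 2.493 2.21
endloop
endfacet
facet normal 0.422 0.741 -0.522
outer loop
vertex -2.534 3.698 1.393
vertex -2.018 3.487 1.51
vertex -2.296 3.316 1.043
endloop
endfacet
facet normal -0.805 0.041 -0.592
outer loop
vertex -2.534 3.698 1.393
vertex -2.296 3.316 1.043
vertex -3.099 2.704 2.092
endloop
endfacet
facet normal -0.804 0.040 -0.593
outer loop
vertex -3.099 2.704 2.092
vertex -2.296 3.316 1.043
vertex -2.86 2.322 1.742
endloop
endfacet
facet normal -0.422 -0.742 0.522
outer loop
vertex -3.099 2.704 2.092
vertex -2.86 2.322 1.742
vertex -2.582 2.493 2.21
endloop
endfacet
facet normal 0.421 0.742 -0.522
outer loop
vertex -2.296 3.316 1.043
vertex -2.018 3.487 1.51
vertex -1.779 3.105 1.16
endloop
endfacet
facet normal -0.041 -0.559 -0.828
outer loop
vertex -2.296 3.316 1.043
vertex -1.779 3.105 1.16
vertex -2.86 2.322 1.742
endloop
endfacet
facet normal -0.040 -0.560 -0.827
outer loop
vertex -2.86 2.322 1.742
vertex -1.779 3.105 1.16
vertex -2.344 2.111 1.86
endloop
endfacet
facet normal -0.422 -0.741 0.522
outer loop
vertex -2.86 2.322 1.742
vertex -2.344 2.111 1.86
vertex -2.582 2.493 2.21
endloop
endfacet
facet normal 0.422 0.742 -0.522
outer loop
vertex -1.779 3.105 1.16
vertex -2.018 3.487 1.51
vertex -1.501 3.276 1.628
endloop
endfacet
facet normal 0.765 -0.600 -0.235
outer loop
vertex -1.779 3.105 1.16
vertex -1.501 3.276 1.628
vertex -2.344 2.111 1.86
endloop
endfacet
facet normal 0.765 -0.600 -0.235
outer loop
vertex -2.344 2.111 1.86
vertex -1.501 3.276 1.628
vertex -2.066 2.282 2.327
endloop
endfacet
facet normal -0.422 -0.741 0.522
outer loop
vertex -2.344 2.111 1.86
vertex -2.066 2.282 2.327
vertex -2.582 2.493 2.21
endloop
endfacet
facet normal 0.422 0.742 -0.522
outer loop
vertex -1.501 3.276 1.628
vertex -2.018 3.487 1.51
vertex -1.74 3.658 1.978
endloop
endfacet
facet normal 0.804 -0.040 0.593
outer loop
vertex -1.501 3.276 1.628
vertex -1.74 3.658 1.978
vertex -2.066 2.282 2.327
endloop
endfacet
facet normal 0.805 -0.041 0.592
outer loop
vertex -2.066 2.282 2.327
vertex -1.74 3.658 1.978
vertex -2.304 2.664 2.677
endloop
endfacet
facet normal -0.422 -0.741 0.522
outer loop
vertex -2.066 2.282 2.327
vertex -2.304 2.664 2.677
vertex -2.582 2.493 2.21
endloop
endfacet

endsolid


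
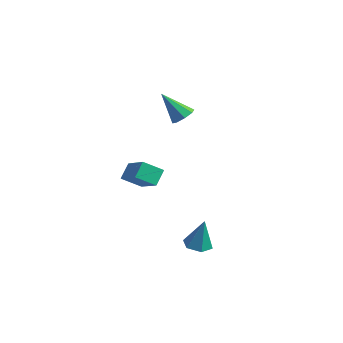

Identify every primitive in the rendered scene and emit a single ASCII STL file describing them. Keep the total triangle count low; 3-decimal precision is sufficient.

solid 
facet normal 0.642 0.173 -0.747
outer loop
vertex 0.613 -0.331 2.917
vertex 0.139 0.136 2.618
vertex 0.685 0.192 3.1
endloop
endfacet
facet normal 0.502 -0.346 0.792
outer loop
vertex 0.613 -0.331 2.917
vertex 0.685 0.192 3.1
vertex -1.099 -0.196 4.062
endloop
endfacet
facet normal 0.642 0.172 -0.747
outer loop
vertex 0.685 0.192 3.1
vertex 0.139 0.136 2.618
vertex 0.437 0.683 3.0
endloop
endfacet
facet normal 0.379 0.365 0.850
outer loop
vertex 0.685 0.192 3.1
vertex 0.437 0.683 3.0
vertex -1.099 -0.196 4.062
endloop
endfacet
facet normal 0.641 0.173 -0.748
outer loop
vertex 0.437 0.683 3.0
vertex 0.139 0.136 2.618
vertex 0.014 0.853 2.677
endloop
endfacet
facet normal -0.090 0.828 0.554
outer loop
vertex 0.437 0.683 3.0
vertex 0.014 0.853 2.677
vertex -1.099 -0.196 4.062
endloop
endfacet
facet normal 0.641 0.173 -0.747
outer loop
vertex 0.014 0.853 2.677
vertex 0.139 0.136 2.618
vertex -0.336 0.604 2.319
endloop
endfacet
facet normal -0.630 0.773 0.079
outer loop
vertex 0.014 0.853 2.677
vertex -0.336 0.604 2.319
vertex -1.099 -0.196 4.062
endloop
endfacet
facet normal 0.641 0.173 -0.748
outer loop
vertex -0.336 0.604 2.319
vertex 0.139 0.136 2.618
vertex -0.407 0.081 2.137
endloop
endfacet
facet normal -0.926 0.230 -0.300
outer loop
vertex -0.336 0.604 2.319
vertex -0.407 0.081 2.137
vertex -1.099 -0.196 4.062
endloop
endfacet
facet normal 0.641 0.172 -0.748
outer loop
vertex -0.407 0.081 2.137
vertex 0.139 0.136 2.618
vertex -0.159 -0.41 2.237
endloop
endfacet
facet normal -0.802 -0.478 -0.357
outer loop
vertex -0.407 0.081 2.137
vertex -0.159 -0.41 2.237
vertex -1.099 -0.196 4.062
endloop
endfacet
facet normal 0.641 0.172 -0.748
outer loop
vertex -0.159 -0.41 2.237
vertex 0.139 0.136 2.618
vertex 0.264 -0.58 2.56
endloop
endfacet
facet normal -0.332 -0.941 -0.061
outer loop
vertex -0.159 -0.41 2.237
vertex 0.264 -0.58 2.56
vertex -1.099 -0.196 4.062
endloop
endfacet
facet normal 0.641 0.173 -0.747
outer loop
vertex 0.264 -0.58 2.56
vertex 0.139 0.136 2.618
vertex 0.613 -0.331 2.917
endloop
endfacet
facet normal 0.208 -0.886 0.415
outer loop
vertex 0.264 -0.58 2.56
vertex 0.613 -0.331 2.917
vertex -1.099 -0.196 4.062
endloop
endfacet
facet normal -0.128 -0.145 -0.981
outer loop
vertex 4.057 -2.282 -4.819
vertex 3.303 -2.572 -4.678
vertex 3.416 -1.771 -4.811
endloop
endfacet
facet normal 0.615 0.769 0.175
outer loop
vertex 4.057 -2.282 -4.819
vertex 3.416 -1.771 -4.811
vertex 3.537 -2.308 -2.882
endloop
endfacet
facet normal -0.129 -0.145 -0.981
outer loop
vertex 3.416 -1.771 -4.811
vertex 3.303 -2.572 -4.678
vertex 2.662 -2.061 -4.669
endloop
endfacet
facet normal -0.300 0.914 0.273
outer loop
vertex 3.416 -1.771 -4.811
vertex 2.662 -2.061 -4.669
vertex 3.537 -2.308 -2.882
endloop
endfacet
facet normal -0.128 -0.144 -0.981
outer loop
vertex 2.662 -2.061 -4.669
vertex 3.303 -2.572 -4.678
vertex 2.549 -2.862 -4.537
endloop
endfacet
facet normal -0.869 0.197 0.453
outer loop
vertex 2.662 -2.061 -4.669
vertex 2.549 -2.862 -4.537
vertex 3.537 -2.308 -2.882
endloop
endfacet
facet normal -0.128 -0.145 -0.981
outer loop
vertex 2.549 -2.862 -4.537
vertex 3.303 -2.572 -4.678
vertex 3.19 -3.373 -4.545
endloop
endfacet
facet normal -0.523 -0.664 0.534
outer loop
vertex 2.549 -2.862 -4.537
vertex 3.19 -3.373 -4.545
vertex 3.537 -2.308 -2.882
endloop
endfacet
facet normal -0.128 -0.145 -0.981
outer loop
vertex 3.19 -3.373 -4.545
vertex 3.303 -2.572 -4.678
vertex 3.944 -3.084 -4.686
endloop
endfacet
facet normal 0.392 -0.810 0.437
outer loop
vertex 3.19 -3.373 -4.545
vertex 3.944 -3.084 -4.686
vertex 3.537 -2.308 -2.882
endloop
endfacet
facet normal -0.128 -0.145 -0.981
outer loop
vertex 3.944 -3.084 -4.686
vertex 3.303 -2.572 -4.678
vertex 4.057 -2.282 -4.819
endloop
endfacet
facet normal 0.962 -0.093 0.257
outer loop
vertex 3.944 -3.084 -4.686
vertex 4.057 -2.282 -4.819
vertex 3.537 -2.308 -2.882
endloop
endfacet
facet normal -0.757 0.339 -0.558
outer loop
vertex -2.362 -2.131 -2.192
vertex -2.513 -1.303 -1.484
vertex -1.525 -1.393 -2.878
endloop
endfacet
facet normal 0.136 -0.753 -0.644
outer loop
vertex 0.133 -2.137 -1.656
vertex -2.362 -2.131 -2.192
vertex -1.525 -1.393 -2.878
endloop
endfacet
facet normal -0.757 0.339 -0.558
outer loop
vertex -1.525 -1.393 -2.878
vertex -2.513 -1.303 -1.484
vertex -1.676 -0.565 -2.17
endloop
endfacet
facet normal 0.639 0.564 -0.523
outer loop
vertex -1.676 -0.565 -2.17
vertex 0.133 -2.137 -1.656
vertex -1.525 -1.393 -2.878
endloop
endfacet
facet normal -0.639 -0.564 0.523
outer loop
vertex -2.362 -2.131 -2.192
vertex -0.855 -2.047 -0.262
vertex -2.513 -1.303 -1.484
endloop
endfacet
facet normal 0.136 -0.753 -0.644
outer loop
vertex -0.704 -2.875 -0.97
vertex -2.362 -2.131 -2.192
vertex 0.133 -2.137 -1.656
endloop
endfacet
facet normal -0.639 -0.564 0.523
outer loop
vertex -0.704 -2.875 -0.97
vertex -0.855 -2.047 -0.262
vertex -2.362 -2.131 -2.192
endloop
endfacet
facet normal -0.136 0.753 0.644
outer loop
vertex -2.513 -1.303 -1.484
vertex -0.855 -2.047 -0.262
vertex -1.676 -0.565 -2.17
endloop
endfacet
facet normal 0.639 0.564 -0.523
outer loop
vertex -0.018 -1.309 -0.948
vertex 0.133 -2.137 -1.656
vertex -1.676 -0.565 -2.17
endloop
endfacet
facet normal -0.136 0.753 0.644
outer loop
vertex -1.676 -0.565 -2.17
vertex -0.855 -2.047 -0.262
vertex -0.018 -1.309 -0.948
endloop
endfacet
facet normal 0.757 -0.339 0.558
outer loop
vertex -0.018 -1.309 -0.948
vertex -0.704 -2.875 -0.97
vertex 0.133 -2.137 -1.656
endloop
endfacet
facet normal 0.757 -0.339 0.558
outer loop
vertex -0.855 -2.047 -0.262
vertex -0.704 -2.875 -0.97
vertex -0.018 -1.309 -0.948
endloop
endfacet

endsolid


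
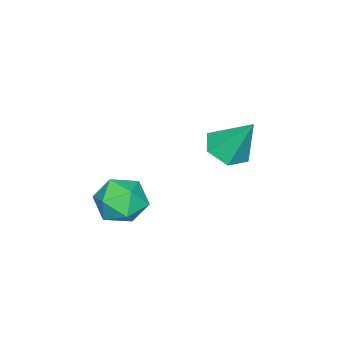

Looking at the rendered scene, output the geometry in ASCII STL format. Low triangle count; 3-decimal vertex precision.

solid 
facet normal -0.026 -0.539 -0.842
outer loop
vertex -2.232 3.491 1.5
vertex -2.747 3.193 1.707
vertex -2.803 3.722 1.37
endloop
endfacet
facet normal 0.397 0.908 -0.130
outer loop
vertex -2.232 3.491 1.5
vertex -2.803 3.722 1.37
vertex -2.713 3.887 2.793
endloop
endfacet
facet normal -0.026 -0.539 -0.842
outer loop
vertex -2.803 3.722 1.37
vertex -2.747 3.193 1.707
vertex -3.318 3.424 1.577
endloop
endfacet
facet normal -0.519 0.852 -0.066
outer loop
vertex -2.803 3.722 1.37
vertex -3.318 3.424 1.577
vertex -2.713 3.887 2.793
endloop
endfacet
facet normal -0.025 -0.537 -0.843
outer loop
vertex -3.318 3.424 1.577
vertex -2.747 3.193 1.707
vertex -3.262 2.894 1.913
endloop
endfacet
facet normal -0.907 0.153 0.393
outer loop
vertex -3.318 3.424 1.577
vertex -3.262 2.894 1.913
vertex -2.713 3.887 2.793
endloop
endfacet
facet normal -0.025 -0.537 -0.843
outer loop
vertex -3.262 2.894 1.913
vertex -2.747 3.193 1.707
vertex -2.69 2.663 2.043
endloop
endfacet
facet normal -0.376 -0.489 0.787
outer loop
vertex -3.262 2.894 1.913
vertex -2.69 2.663 2.043
vertex -2.713 3.887 2.793
endloop
endfacet
facet normal -0.025 -0.537 -0.843
outer loop
vertex -2.69 2.663 2.043
vertex -2.747 3.193 1.707
vertex -2.175 2.962 1.837
endloop
endfacet
facet normal 0.540 -0.432 0.722
outer loop
vertex -2.69 2.663 2.043
vertex -2.175 2.962 1.837
vertex -2.713 3.887 2.793
endloop
endfacet
facet normal -0.026 -0.539 -0.842
outer loop
vertex -2.175 2.962 1.837
vertex -2.747 3.193 1.707
vertex -2.232 3.491 1.5
endloop
endfacet
facet normal 0.927 0.267 0.263
outer loop
vertex -2.175 2.962 1.837
vertex -2.232 3.491 1.5
vertex -2.713 3.887 2.793
endloop
endfacet
facet normal -0.249 0.140 0.958
outer loop
vertex 0.102 2.323 1.628
vertex -0.554 2.109 1.489
vertex -0.065 1.641 1.684
endloop
endfacet
facet normal 0.441 -0.034 0.897
outer loop
vertex 0.102 2.323 1.628
vertex -0.065 1.641 1.684
vertex 0.547 1.831 1.39
endloop
endfacet
facet normal 0.754 0.451 0.477
outer loop
vertex 0.102 2.323 1.628
vertex 0.547 1.831 1.39
vertex 0.435 2.416 1.014
endloop
endfacet
facet normal 0.259 0.924 0.280
outer loop
vertex 0.102 2.323 1.628
vertex 0.435 2.416 1.014
vertex -0.245 2.588 1.075
endloop
endfacet
facet normal -0.361 0.732 0.577
outer loop
vertex 0.102 2.323 1.628
vertex -0.245 2.588 1.075
vertex -0.554 2.109 1.489
endloop
endfacet
facet normal 0.481 -0.667 0.570
outer loop
vertex 0.547 1.831 1.39
vertex -0.065 1.641 1.684
vertex 0.165 1.312 1.105
endloop
endfacet
facet normal -0.636 -0.385 0.669
outer loop
vertex -0.065 1.641 1.684
vertex -0.554 2.109 1.489
vertex -0.515 1.484 1.166
endloop
endfacet
facet normal -0.818 0.573 0.053
outer loop
vertex -0.554 2.109 1.489
vertex -0.245 2.588 1.075
vertex -0.627 2.069 0.79
endloop
endfacet
facet normal 0.185 0.884 -0.429
outer loop
vertex -0.245 2.588 1.075
vertex 0.435 2.416 1.014
vertex -0.015 2.259 0.496
endloop
endfacet
facet normal 0.987 0.118 -0.110
outer loop
vertex 0.435 2.416 1.014
vertex 0.547 1.831 1.39
vertex 0.474 1.791 0.691
endloop
endfacet
facet normal -0.259 -0.924 -0.280
outer loop
vertex -0.182 1.577 0.552
vertex 0.165 1.312 1.105
vertex -0.515 1.484 1.166
endloop
endfacet
facet normal -0.754 -0.451 -0.477
outer loop
vertex -0.182 1.577 0.552
vertex -0.515 1.484 1.166
vertex -0.627 2.069 0.79
endloop
endfacet
facet normal -0.441 0.034 -0.897
outer loop
vertex -0.182 1.577 0.552
vertex -0.627 2.069 0.79
vertex -0.015 2.259 0.496
endloop
endfacet
facet normal 0.249 -0.140 -0.958
outer loop
vertex -0.182 1.577 0.552
vertex -0.015 2.259 0.496
vertex 0.474 1.791 0.691
endloop
endfacet
facet normal 0.361 -0.732 -0.577
outer loop
vertex -0.182 1.577 0.552
vertex 0.474 1.791 0.691
vertex 0.165 1.312 1.105
endloop
endfacet
facet normal -0.185 -0.884 0.429
outer loop
vertex -0.515 1.484 1.166
vertex 0.165 1.312 1.105
vertex -0.065 1.641 1.684
endloop
endfacet
facet normal -0.987 -0.118 0.110
outer loop
vertex -0.627 2.069 0.79
vertex -0.515 1.484 1.166
vertex -0.554 2.109 1.489
endloop
endfacet
facet normal -0.481 0.667 -0.570
outer loop
vertex -0.015 2.259 0.496
vertex -0.627 2.069 0.79
vertex -0.245 2.588 1.075
endloop
endfacet
facet normal 0.636 0.385 -0.669
outer loop
vertex 0.474 1.791 0.691
vertex -0.015 2.259 0.496
vertex 0.435 2.416 1.014
endloop
endfacet
facet normal 0.818 -0.573 -0.053
outer loop
vertex 0.165 1.312 1.105
vertex 0.474 1.791 0.691
vertex 0.547 1.831 1.39
endloop
endfacet

endsolid


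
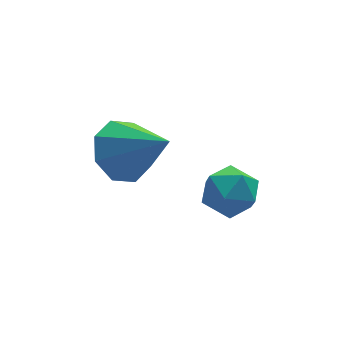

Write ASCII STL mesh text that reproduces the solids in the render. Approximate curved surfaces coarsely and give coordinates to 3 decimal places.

solid 
facet normal -0.296 0.826 0.480
outer loop
vertex 1.84 1.468 -0.013
vertex 1.742 1.012 0.712
vertex 2.499 1.385 0.537
endloop
endfacet
facet normal 0.162 0.986 -0.045
outer loop
vertex 1.84 1.468 -0.013
vertex 2.499 1.385 0.537
vertex 2.636 1.324 -0.312
endloop
endfacet
facet normal -0.113 0.744 -0.658
outer loop
vertex 1.84 1.468 -0.013
vertex 2.636 1.324 -0.312
vertex 1.964 0.913 -0.662
endloop
endfacet
facet normal -0.739 0.436 -0.514
outer loop
vertex 1.84 1.468 -0.013
vertex 1.964 0.913 -0.662
vertex 1.411 0.721 -0.029
endloop
endfacet
facet normal -0.853 0.486 0.190
outer loop
vertex 1.84 1.468 -0.013
vertex 1.411 0.721 -0.029
vertex 1.742 1.012 0.712
endloop
endfacet
facet normal 0.770 0.633 0.079
outer loop
vertex 2.636 1.324 -0.312
vertex 2.499 1.385 0.537
vertex 3.029 0.779 0.229
endloop
endfacet
facet normal 0.029 0.376 0.926
outer loop
vertex 2.499 1.385 0.537
vertex 1.742 1.012 0.712
vertex 2.476 0.587 0.862
endloop
endfacet
facet normal -0.872 -0.174 0.458
outer loop
vertex 1.742 1.012 0.712
vertex 1.411 0.721 -0.029
vertex 1.804 0.176 0.512
endloop
endfacet
facet normal -0.688 -0.257 -0.679
outer loop
vertex 1.411 0.721 -0.029
vertex 1.964 0.913 -0.662
vertex 1.941 0.115 -0.337
endloop
endfacet
facet normal 0.327 0.243 -0.913
outer loop
vertex 1.964 0.913 -0.662
vertex 2.636 1.324 -0.312
vertex 2.698 0.488 -0.512
endloop
endfacet
facet normal 0.739 -0.436 0.514
outer loop
vertex 2.6 0.032 0.213
vertex 3.029 0.779 0.229
vertex 2.476 0.587 0.862
endloop
endfacet
facet normal 0.113 -0.744 0.658
outer loop
vertex 2.6 0.032 0.213
vertex 2.476 0.587 0.862
vertex 1.804 0.176 0.512
endloop
endfacet
facet normal -0.162 -0.986 0.045
outer loop
vertex 2.6 0.032 0.213
vertex 1.804 0.176 0.512
vertex 1.941 0.115 -0.337
endloop
endfacet
facet normal 0.296 -0.826 -0.480
outer loop
vertex 2.6 0.032 0.213
vertex 1.941 0.115 -0.337
vertex 2.698 0.488 -0.512
endloop
endfacet
facet normal 0.853 -0.486 -0.190
outer loop
vertex 2.6 0.032 0.213
vertex 2.698 0.488 -0.512
vertex 3.029 0.779 0.229
endloop
endfacet
facet normal 0.688 0.257 0.679
outer loop
vertex 2.476 0.587 0.862
vertex 3.029 0.779 0.229
vertex 2.499 1.385 0.537
endloop
endfacet
facet normal -0.327 -0.243 0.913
outer loop
vertex 1.804 0.176 0.512
vertex 2.476 0.587 0.862
vertex 1.742 1.012 0.712
endloop
endfacet
facet normal -0.770 -0.633 -0.079
outer loop
vertex 1.941 0.115 -0.337
vertex 1.804 0.176 0.512
vertex 1.411 0.721 -0.029
endloop
endfacet
facet normal -0.029 -0.376 -0.926
outer loop
vertex 2.698 0.488 -0.512
vertex 1.941 0.115 -0.337
vertex 1.964 0.913 -0.662
endloop
endfacet
facet normal 0.872 0.174 -0.458
outer loop
vertex 3.029 0.779 0.229
vertex 2.698 0.488 -0.512
vertex 2.636 1.324 -0.312
endloop
endfacet
facet normal -0.428 0.637 -0.641
outer loop
vertex 0.195 2.368 2.289
vertex -0.368 1.653 1.954
vertex -0.445 2.312 2.661
endloop
endfacet
facet normal 0.430 0.414 0.802
outer loop
vertex 0.195 2.368 2.289
vertex -0.445 2.312 2.661
vertex 0.428 0.467 3.146
endloop
endfacet
facet normal -0.428 0.637 -0.641
outer loop
vertex -0.445 2.312 2.661
vertex -0.368 1.653 1.954
vertex -1.04 1.87 2.619
endloop
endfacet
facet normal -0.190 0.164 0.968
outer loop
vertex -0.445 2.312 2.661
vertex -1.04 1.87 2.619
vertex 0.428 0.467 3.146
endloop
endfacet
facet normal -0.428 0.638 -0.641
outer loop
vertex -1.04 1.87 2.619
vertex -0.368 1.653 1.954
vertex -1.241 1.301 2.187
endloop
endfacet
facet normal -0.591 -0.345 0.729
outer loop
vertex -1.04 1.87 2.619
vertex -1.241 1.301 2.187
vertex 0.428 0.467 3.146
endloop
endfacet
facet normal -0.428 0.637 -0.642
outer loop
vertex -1.241 1.301 2.187
vertex -0.368 1.653 1.954
vertex -0.931 0.937 1.619
endloop
endfacet
facet normal -0.537 -0.812 0.228
outer loop
vertex -1.241 1.301 2.187
vertex -0.931 0.937 1.619
vertex 0.428 0.467 3.146
endloop
endfacet
facet normal -0.428 0.637 -0.641
outer loop
vertex -0.931 0.937 1.619
vertex -0.368 1.653 1.954
vertex -0.291 0.993 1.247
endloop
endfacet
facet normal -0.058 -0.968 -0.246
outer loop
vertex -0.931 0.937 1.619
vertex -0.291 0.993 1.247
vertex 0.428 0.467 3.146
endloop
endfacet
facet normal -0.428 0.637 -0.641
outer loop
vertex -0.291 0.993 1.247
vertex -0.368 1.653 1.954
vertex 0.304 1.435 1.289
endloop
endfacet
facet normal 0.562 -0.717 -0.412
outer loop
vertex -0.291 0.993 1.247
vertex 0.304 1.435 1.289
vertex 0.428 0.467 3.146
endloop
endfacet
facet normal -0.428 0.637 -0.641
outer loop
vertex 0.304 1.435 1.289
vertex -0.368 1.653 1.954
vertex 0.505 2.005 1.721
endloop
endfacet
facet normal 0.963 -0.208 -0.173
outer loop
vertex 0.304 1.435 1.289
vertex 0.505 2.005 1.721
vertex 0.428 0.467 3.146
endloop
endfacet
facet normal -0.428 0.637 -0.641
outer loop
vertex 0.505 2.005 1.721
vertex -0.368 1.653 1.954
vertex 0.195 2.368 2.289
endloop
endfacet
facet normal 0.908 0.260 0.329
outer loop
vertex 0.505 2.005 1.721
vertex 0.195 2.368 2.289
vertex 0.428 0.467 3.146
endloop
endfacet

endsolid


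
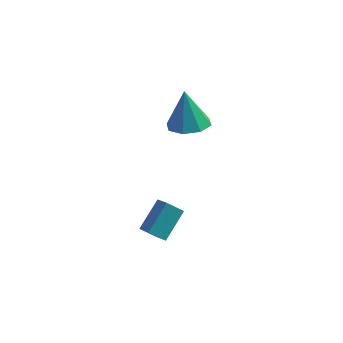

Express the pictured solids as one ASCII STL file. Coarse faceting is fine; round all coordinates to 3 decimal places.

solid 
facet normal 0.146 -0.271 -0.951
outer loop
vertex -1.825 1.134 2.723
vertex -2.775 1.229 2.55
vertex -2.006 1.819 2.5
endloop
endfacet
facet normal 0.799 0.366 0.477
outer loop
vertex -1.825 1.134 2.723
vertex -2.006 1.819 2.5
vertex -3.045 1.731 4.31
endloop
endfacet
facet normal 0.146 -0.271 -0.951
outer loop
vertex -2.006 1.819 2.5
vertex -2.775 1.229 2.55
vertex -2.638 2.158 2.306
endloop
endfacet
facet normal 0.391 0.881 0.267
outer loop
vertex -2.006 1.819 2.5
vertex -2.638 2.158 2.306
vertex -3.045 1.731 4.31
endloop
endfacet
facet normal 0.145 -0.271 -0.951
outer loop
vertex -2.638 2.158 2.306
vertex -2.775 1.229 2.55
vertex -3.349 1.953 2.256
endloop
endfacet
facet normal -0.283 0.948 0.144
outer loop
vertex -2.638 2.158 2.306
vertex -3.349 1.953 2.256
vertex -3.045 1.731 4.31
endloop
endfacet
facet normal 0.146 -0.271 -0.952
outer loop
vertex -3.349 1.953 2.256
vertex -2.775 1.229 2.55
vertex -3.725 1.325 2.377
endloop
endfacet
facet normal -0.828 0.531 0.180
outer loop
vertex -3.349 1.953 2.256
vertex -3.725 1.325 2.377
vertex -3.045 1.731 4.31
endloop
endfacet
facet normal 0.146 -0.271 -0.951
outer loop
vertex -3.725 1.325 2.377
vertex -2.775 1.229 2.55
vertex -3.544 0.64 2.6
endloop
endfacet
facet normal -0.926 -0.130 0.353
outer loop
vertex -3.725 1.325 2.377
vertex -3.544 0.64 2.6
vertex -3.045 1.731 4.31
endloop
endfacet
facet normal 0.145 -0.271 -0.952
outer loop
vertex -3.544 0.64 2.6
vertex -2.775 1.229 2.55
vertex -2.913 0.3 2.793
endloop
endfacet
facet normal -0.519 -0.644 0.562
outer loop
vertex -3.544 0.64 2.6
vertex -2.913 0.3 2.793
vertex -3.045 1.731 4.31
endloop
endfacet
facet normal 0.146 -0.271 -0.952
outer loop
vertex -2.913 0.3 2.793
vertex -2.775 1.229 2.55
vertex -2.201 0.505 2.844
endloop
endfacet
facet normal 0.156 -0.712 0.685
outer loop
vertex -2.913 0.3 2.793
vertex -2.201 0.505 2.844
vertex -3.045 1.731 4.31
endloop
endfacet
facet normal 0.146 -0.270 -0.952
outer loop
vertex -2.201 0.505 2.844
vertex -2.775 1.229 2.55
vertex -1.825 1.134 2.723
endloop
endfacet
facet normal 0.701 -0.294 0.650
outer loop
vertex -2.201 0.505 2.844
vertex -1.825 1.134 2.723
vertex -3.045 1.731 4.31
endloop
endfacet
facet normal -0.765 -0.103 0.636
outer loop
vertex -3.388 -1.05 -0.707
vertex -3.864 -0.452 -1.183
vertex -3.979 -2.243 -1.612
endloop
endfacet
facet normal 0.530 -0.663 0.529
outer loop
vertex -3.276 -2.148 -2.197
vertex -3.388 -1.05 -0.707
vertex -3.979 -2.243 -1.612
endloop
endfacet
facet normal -0.764 -0.103 0.636
outer loop
vertex -3.979 -2.243 -1.612
vertex -3.864 -0.452 -1.183
vertex -4.456 -1.645 -2.088
endloop
endfacet
facet normal -0.368 -0.741 -0.562
outer loop
vertex -4.456 -1.645 -2.088
vertex -3.276 -2.148 -2.197
vertex -3.979 -2.243 -1.612
endloop
endfacet
facet normal 0.368 0.741 0.562
outer loop
vertex -3.388 -1.05 -0.707
vertex -3.161 -0.357 -1.768
vertex -3.864 -0.452 -1.183
endloop
endfacet
facet normal 0.529 -0.664 0.529
outer loop
vertex -2.684 -0.955 -1.292
vertex -3.388 -1.05 -0.707
vertex -3.276 -2.148 -2.197
endloop
endfacet
facet normal 0.367 0.741 0.562
outer loop
vertex -2.684 -0.955 -1.292
vertex -3.161 -0.357 -1.768
vertex -3.388 -1.05 -0.707
endloop
endfacet
facet normal -0.529 0.664 -0.528
outer loop
vertex -3.864 -0.452 -1.183
vertex -3.161 -0.357 -1.768
vertex -4.456 -1.645 -2.088
endloop
endfacet
facet normal -0.368 -0.740 -0.563
outer loop
vertex -3.752 -1.55 -2.673
vertex -3.276 -2.148 -2.197
vertex -4.456 -1.645 -2.088
endloop
endfacet
facet normal -0.529 0.663 -0.529
outer loop
vertex -4.456 -1.645 -2.088
vertex -3.161 -0.357 -1.768
vertex -3.752 -1.55 -2.673
endloop
endfacet
facet normal 0.765 0.103 -0.636
outer loop
vertex -3.752 -1.55 -2.673
vertex -2.684 -0.955 -1.292
vertex -3.276 -2.148 -2.197
endloop
endfacet
facet normal 0.765 0.104 -0.636
outer loop
vertex -3.161 -0.357 -1.768
vertex -2.684 -0.955 -1.292
vertex -3.752 -1.55 -2.673
endloop
endfacet

endsolid


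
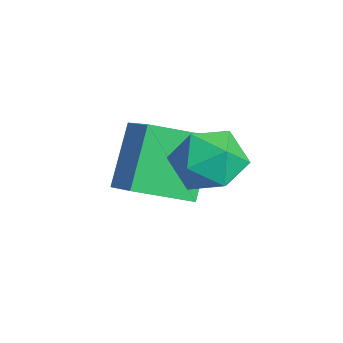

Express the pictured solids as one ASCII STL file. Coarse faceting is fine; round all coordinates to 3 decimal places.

solid 
facet normal -0.778 0.543 0.317
outer loop
vertex 2.922 -0.236 2.613
vertex 2.589 -1.043 3.178
vertex 3.243 -0.35 3.596
endloop
endfacet
facet normal -0.214 0.960 0.181
outer loop
vertex 2.922 -0.236 2.613
vertex 3.243 -0.35 3.596
vertex 3.918 -0.06 2.859
endloop
endfacet
facet normal -0.029 0.865 -0.501
outer loop
vertex 2.922 -0.236 2.613
vertex 3.918 -0.06 2.859
vertex 3.681 -0.574 1.986
endloop
endfacet
facet normal -0.477 0.389 -0.788
outer loop
vertex 2.922 -0.236 2.613
vertex 3.681 -0.574 1.986
vertex 2.86 -1.182 2.183
endloop
endfacet
facet normal -0.940 0.190 -0.283
outer loop
vertex 2.922 -0.236 2.613
vertex 2.86 -1.182 2.183
vertex 2.589 -1.043 3.178
endloop
endfacet
facet normal 0.327 0.739 0.590
outer loop
vertex 3.918 -0.06 2.859
vertex 3.243 -0.35 3.596
vertex 4.2 -0.758 3.577
endloop
endfacet
facet normal -0.584 0.064 0.809
outer loop
vertex 3.243 -0.35 3.596
vertex 2.589 -1.043 3.178
vertex 3.379 -1.366 3.774
endloop
endfacet
facet normal -0.847 -0.507 -0.160
outer loop
vertex 2.589 -1.043 3.178
vertex 2.86 -1.182 2.183
vertex 3.142 -1.88 2.901
endloop
endfacet
facet normal -0.098 -0.184 -0.978
outer loop
vertex 2.86 -1.182 2.183
vertex 3.681 -0.574 1.986
vertex 3.817 -1.59 2.164
endloop
endfacet
facet normal 0.627 0.585 -0.515
outer loop
vertex 3.681 -0.574 1.986
vertex 3.918 -0.06 2.859
vertex 4.471 -0.897 2.582
endloop
endfacet
facet normal 0.477 -0.389 0.788
outer loop
vertex 4.138 -1.704 3.147
vertex 4.2 -0.758 3.577
vertex 3.379 -1.366 3.774
endloop
endfacet
facet normal 0.029 -0.865 0.501
outer loop
vertex 4.138 -1.704 3.147
vertex 3.379 -1.366 3.774
vertex 3.142 -1.88 2.901
endloop
endfacet
facet normal 0.214 -0.960 -0.181
outer loop
vertex 4.138 -1.704 3.147
vertex 3.142 -1.88 2.901
vertex 3.817 -1.59 2.164
endloop
endfacet
facet normal 0.778 -0.543 -0.317
outer loop
vertex 4.138 -1.704 3.147
vertex 3.817 -1.59 2.164
vertex 4.471 -0.897 2.582
endloop
endfacet
facet normal 0.940 -0.190 0.283
outer loop
vertex 4.138 -1.704 3.147
vertex 4.471 -0.897 2.582
vertex 4.2 -0.758 3.577
endloop
endfacet
facet normal 0.098 0.184 0.978
outer loop
vertex 3.379 -1.366 3.774
vertex 4.2 -0.758 3.577
vertex 3.243 -0.35 3.596
endloop
endfacet
facet normal -0.627 -0.585 0.515
outer loop
vertex 3.142 -1.88 2.901
vertex 3.379 -1.366 3.774
vertex 2.589 -1.043 3.178
endloop
endfacet
facet normal -0.327 -0.739 -0.590
outer loop
vertex 3.817 -1.59 2.164
vertex 3.142 -1.88 2.901
vertex 2.86 -1.182 2.183
endloop
endfacet
facet normal 0.584 -0.064 -0.809
outer loop
vertex 4.471 -0.897 2.582
vertex 3.817 -1.59 2.164
vertex 3.681 -0.574 1.986
endloop
endfacet
facet normal 0.847 0.507 0.160
outer loop
vertex 4.2 -0.758 3.577
vertex 4.471 -0.897 2.582
vertex 3.918 -0.06 2.859
endloop
endfacet
facet normal -0.482 0.374 0.793
outer loop
vertex 1.774 -1.922 3.216
vertex 2.001 -0.339 2.608
vertex 0.406 -2.026 2.433
endloop
endfacet
facet normal -0.133 -0.925 0.355
outer loop
vertex 1.379 -2.781 0.832
vertex 1.774 -1.922 3.216
vertex 0.406 -2.026 2.433
endloop
endfacet
facet normal -0.482 0.373 0.793
outer loop
vertex 0.406 -2.026 2.433
vertex 2.001 -0.339 2.608
vertex 0.632 -0.444 1.825
endloop
endfacet
facet normal -0.866 -0.067 -0.495
outer loop
vertex 0.632 -0.444 1.825
vertex 1.379 -2.781 0.832
vertex 0.406 -2.026 2.433
endloop
endfacet
facet normal 0.866 0.066 0.495
outer loop
vertex 1.774 -1.922 3.216
vertex 2.974 -1.094 1.007
vertex 2.001 -0.339 2.608
endloop
endfacet
facet normal -0.132 -0.925 0.355
outer loop
vertex 2.748 -2.676 1.615
vertex 1.774 -1.922 3.216
vertex 1.379 -2.781 0.832
endloop
endfacet
facet normal 0.866 0.067 0.495
outer loop
vertex 2.748 -2.676 1.615
vertex 2.974 -1.094 1.007
vertex 1.774 -1.922 3.216
endloop
endfacet
facet normal 0.133 0.925 -0.356
outer loop
vertex 2.001 -0.339 2.608
vertex 2.974 -1.094 1.007
vertex 0.632 -0.444 1.825
endloop
endfacet
facet normal -0.866 -0.066 -0.496
outer loop
vertex 1.606 -1.198 0.224
vertex 1.379 -2.781 0.832
vertex 0.632 -0.444 1.825
endloop
endfacet
facet normal 0.133 0.925 -0.355
outer loop
vertex 0.632 -0.444 1.825
vertex 2.974 -1.094 1.007
vertex 1.606 -1.198 0.224
endloop
endfacet
facet normal 0.482 -0.374 -0.793
outer loop
vertex 1.606 -1.198 0.224
vertex 2.748 -2.676 1.615
vertex 1.379 -2.781 0.832
endloop
endfacet
facet normal 0.482 -0.373 -0.793
outer loop
vertex 2.974 -1.094 1.007
vertex 2.748 -2.676 1.615
vertex 1.606 -1.198 0.224
endloop
endfacet

endsolid


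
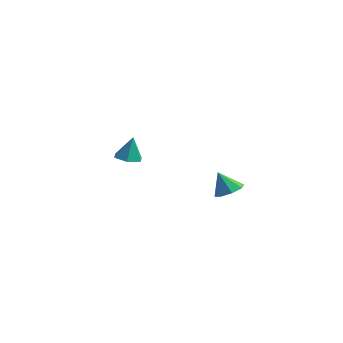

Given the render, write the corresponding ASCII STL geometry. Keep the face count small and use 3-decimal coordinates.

solid 
facet normal -0.086 -0.208 -0.974
outer loop
vertex -3.403 -0.471 -0.195
vertex -3.876 0.239 -0.305
vertex -3.021 0.276 -0.388
endloop
endfacet
facet normal 0.841 -0.317 0.438
outer loop
vertex -3.403 -0.471 -0.195
vertex -3.021 0.276 -0.388
vertex -3.744 0.561 1.205
endloop
endfacet
facet normal -0.086 -0.208 -0.974
outer loop
vertex -3.021 0.276 -0.388
vertex -3.876 0.239 -0.305
vertex -3.495 0.985 -0.498
endloop
endfacet
facet normal 0.785 0.564 0.255
outer loop
vertex -3.021 0.276 -0.388
vertex -3.495 0.985 -0.498
vertex -3.744 0.561 1.205
endloop
endfacet
facet normal -0.086 -0.208 -0.974
outer loop
vertex -3.495 0.985 -0.498
vertex -3.876 0.239 -0.305
vertex -4.35 0.948 -0.415
endloop
endfacet
facet normal -0.019 0.971 0.239
outer loop
vertex -3.495 0.985 -0.498
vertex -4.35 0.948 -0.415
vertex -3.744 0.561 1.205
endloop
endfacet
facet normal -0.085 -0.208 -0.974
outer loop
vertex -4.35 0.948 -0.415
vertex -3.876 0.239 -0.305
vertex -4.732 0.202 -0.222
endloop
endfacet
facet normal -0.767 0.498 0.406
outer loop
vertex -4.35 0.948 -0.415
vertex -4.732 0.202 -0.222
vertex -3.744 0.561 1.205
endloop
endfacet
facet normal -0.085 -0.208 -0.974
outer loop
vertex -4.732 0.202 -0.222
vertex -3.876 0.239 -0.305
vertex -4.258 -0.507 -0.112
endloop
endfacet
facet normal -0.711 -0.384 0.589
outer loop
vertex -4.732 0.202 -0.222
vertex -4.258 -0.507 -0.112
vertex -3.744 0.561 1.205
endloop
endfacet
facet normal -0.086 -0.208 -0.974
outer loop
vertex -4.258 -0.507 -0.112
vertex -3.876 0.239 -0.305
vertex -3.403 -0.471 -0.195
endloop
endfacet
facet normal 0.092 -0.791 0.605
outer loop
vertex -4.258 -0.507 -0.112
vertex -3.403 -0.471 -0.195
vertex -3.744 0.561 1.205
endloop
endfacet
facet normal 0.480 0.081 -0.873
outer loop
vertex 4.188 -1.301 0.056
vertex 3.609 -0.692 -0.206
vertex 4.379 -0.676 0.219
endloop
endfacet
facet normal 0.480 -0.356 0.802
outer loop
vertex 4.188 -1.301 0.056
vertex 4.379 -0.676 0.219
vertex 2.931 -0.808 1.026
endloop
endfacet
facet normal 0.480 0.082 -0.873
outer loop
vertex 4.379 -0.676 0.219
vertex 3.609 -0.692 -0.206
vertex 4.119 -0.061 0.134
endloop
endfacet
facet normal 0.443 0.304 0.844
outer loop
vertex 4.379 -0.676 0.219
vertex 4.119 -0.061 0.134
vertex 2.931 -0.808 1.026
endloop
endfacet
facet normal 0.481 0.082 -0.873
outer loop
vertex 4.119 -0.061 0.134
vertex 3.609 -0.692 -0.206
vertex 3.56 0.184 -0.151
endloop
endfacet
facet normal 0.005 0.763 0.646
outer loop
vertex 4.119 -0.061 0.134
vertex 3.56 0.184 -0.151
vertex 2.931 -0.808 1.026
endloop
endfacet
facet normal 0.479 0.082 -0.874
outer loop
vertex 3.56 0.184 -0.151
vertex 3.609 -0.692 -0.206
vertex 3.029 -0.084 -0.467
endloop
endfacet
facet normal -0.574 0.751 0.327
outer loop
vertex 3.56 0.184 -0.151
vertex 3.029 -0.084 -0.467
vertex 2.931 -0.808 1.026
endloop
endfacet
facet normal 0.480 0.083 -0.874
outer loop
vertex 3.029 -0.084 -0.467
vertex 3.609 -0.692 -0.206
vertex 2.838 -0.709 -0.631
endloop
endfacet
facet normal -0.959 0.275 0.070
outer loop
vertex 3.029 -0.084 -0.467
vertex 2.838 -0.709 -0.631
vertex 2.931 -0.808 1.026
endloop
endfacet
facet normal 0.480 0.081 -0.874
outer loop
vertex 2.838 -0.709 -0.631
vertex 3.609 -0.692 -0.206
vertex 3.099 -1.324 -0.545
endloop
endfacet
facet normal -0.922 -0.387 0.029
outer loop
vertex 2.838 -0.709 -0.631
vertex 3.099 -1.324 -0.545
vertex 2.931 -0.808 1.026
endloop
endfacet
facet normal 0.480 0.082 -0.874
outer loop
vertex 3.099 -1.324 -0.545
vertex 3.609 -0.692 -0.206
vertex 3.658 -1.569 -0.261
endloop
endfacet
facet normal -0.485 -0.845 0.226
outer loop
vertex 3.099 -1.324 -0.545
vertex 3.658 -1.569 -0.261
vertex 2.931 -0.808 1.026
endloop
endfacet
facet normal 0.481 0.082 -0.873
outer loop
vertex 3.658 -1.569 -0.261
vertex 3.609 -0.692 -0.206
vertex 4.188 -1.301 0.056
endloop
endfacet
facet normal 0.095 -0.833 0.546
outer loop
vertex 3.658 -1.569 -0.261
vertex 4.188 -1.301 0.056
vertex 2.931 -0.808 1.026
endloop
endfacet

endsolid


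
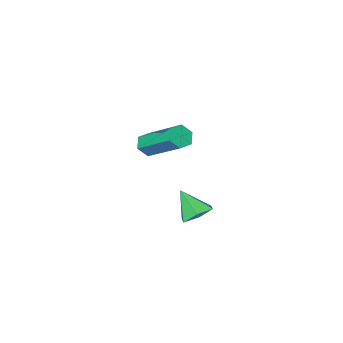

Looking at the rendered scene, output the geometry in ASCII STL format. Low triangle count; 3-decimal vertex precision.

solid 
facet normal 0.127 -0.814 -0.567
outer loop
vertex 1.921 -1.203 0.315
vertex 1.377 -1.285 0.311
vertex 1.612 -0.976 -0.08
endloop
endfacet
facet normal 0.818 0.410 -0.404
outer loop
vertex 1.921 -1.203 0.315
vertex 1.612 -0.976 -0.08
vertex 1.647 0.547 1.534
endloop
endfacet
facet normal 0.816 0.411 -0.406
outer loop
vertex 1.647 0.547 1.534
vertex 1.612 -0.976 -0.08
vertex 1.337 0.773 1.139
endloop
endfacet
facet normal -0.128 0.814 0.566
outer loop
vertex 1.647 0.547 1.534
vertex 1.337 0.773 1.139
vertex 1.103 0.465 1.529
endloop
endfacet
facet normal 0.127 -0.814 -0.567
outer loop
vertex 1.612 -0.976 -0.08
vertex 1.377 -1.285 0.311
vertex 1.068 -1.058 -0.084
endloop
endfacet
facet normal -0.079 0.562 -0.824
outer loop
vertex 1.612 -0.976 -0.08
vertex 1.068 -1.058 -0.084
vertex 1.337 0.773 1.139
endloop
endfacet
facet normal -0.079 0.562 -0.824
outer loop
vertex 1.337 0.773 1.139
vertex 1.068 -1.058 -0.084
vertex 0.794 0.691 1.135
endloop
endfacet
facet normal -0.127 0.814 0.567
outer loop
vertex 1.337 0.773 1.139
vertex 0.794 0.691 1.135
vertex 1.103 0.465 1.529
endloop
endfacet
facet normal 0.128 -0.813 -0.567
outer loop
vertex 1.068 -1.058 -0.084
vertex 1.377 -1.285 0.311
vertex 0.833 -1.367 0.306
endloop
endfacet
facet normal -0.895 0.152 -0.419
outer loop
vertex 1.068 -1.058 -0.084
vertex 0.833 -1.367 0.306
vertex 0.794 0.691 1.135
endloop
endfacet
facet normal -0.895 0.152 -0.419
outer loop
vertex 0.794 0.691 1.135
vertex 0.833 -1.367 0.306
vertex 0.559 0.383 1.525
endloop
endfacet
facet normal -0.127 0.814 0.567
outer loop
vertex 0.794 0.691 1.135
vertex 0.559 0.383 1.525
vertex 1.103 0.465 1.529
endloop
endfacet
facet normal 0.128 -0.814 -0.566
outer loop
vertex 0.833 -1.367 0.306
vertex 1.377 -1.285 0.311
vertex 1.143 -1.593 0.701
endloop
endfacet
facet normal -0.817 -0.411 0.406
outer loop
vertex 0.833 -1.367 0.306
vertex 1.143 -1.593 0.701
vertex 0.559 0.383 1.525
endloop
endfacet
facet normal -0.818 -0.410 0.404
outer loop
vertex 0.559 0.383 1.525
vertex 1.143 -1.593 0.701
vertex 0.868 0.156 1.92
endloop
endfacet
facet normal -0.127 0.814 0.567
outer loop
vertex 0.559 0.383 1.525
vertex 0.868 0.156 1.92
vertex 1.103 0.465 1.529
endloop
endfacet
facet normal 0.127 -0.814 -0.567
outer loop
vertex 1.143 -1.593 0.701
vertex 1.377 -1.285 0.311
vertex 1.686 -1.511 0.705
endloop
endfacet
facet normal 0.079 -0.562 0.824
outer loop
vertex 1.143 -1.593 0.701
vertex 1.686 -1.511 0.705
vertex 0.868 0.156 1.92
endloop
endfacet
facet normal 0.079 -0.562 0.824
outer loop
vertex 0.868 0.156 1.92
vertex 1.686 -1.511 0.705
vertex 1.412 0.238 1.924
endloop
endfacet
facet normal -0.127 0.814 0.567
outer loop
vertex 0.868 0.156 1.92
vertex 1.412 0.238 1.924
vertex 1.103 0.465 1.529
endloop
endfacet
facet normal 0.127 -0.814 -0.567
outer loop
vertex 1.686 -1.511 0.705
vertex 1.377 -1.285 0.311
vertex 1.921 -1.203 0.315
endloop
endfacet
facet normal 0.895 -0.152 0.419
outer loop
vertex 1.686 -1.511 0.705
vertex 1.921 -1.203 0.315
vertex 1.412 0.238 1.924
endloop
endfacet
facet normal 0.895 -0.152 0.419
outer loop
vertex 1.412 0.238 1.924
vertex 1.921 -1.203 0.315
vertex 1.647 0.547 1.534
endloop
endfacet
facet normal -0.128 0.813 0.567
outer loop
vertex 1.412 0.238 1.924
vertex 1.647 0.547 1.534
vertex 1.103 0.465 1.529
endloop
endfacet
facet normal -0.256 0.511 -0.821
outer loop
vertex 3.263 3.939 -0.338
vertex 2.617 3.816 -0.213
vertex 2.908 4.365 0.038
endloop
endfacet
facet normal 0.839 0.298 0.454
outer loop
vertex 3.263 3.939 -0.338
vertex 2.908 4.365 0.038
vertex 2.923 3.204 0.773
endloop
endfacet
facet normal -0.255 0.511 -0.821
outer loop
vertex 2.908 4.365 0.038
vertex 2.617 3.816 -0.213
vertex 2.262 4.243 0.163
endloop
endfacet
facet normal 0.062 0.534 0.843
outer loop
vertex 2.908 4.365 0.038
vertex 2.262 4.243 0.163
vertex 2.923 3.204 0.773
endloop
endfacet
facet normal -0.256 0.510 -0.821
outer loop
vertex 2.262 4.243 0.163
vertex 2.617 3.816 -0.213
vertex 1.97 3.694 -0.087
endloop
endfacet
facet normal -0.666 0.014 0.746
outer loop
vertex 2.262 4.243 0.163
vertex 1.97 3.694 -0.087
vertex 2.923 3.204 0.773
endloop
endfacet
facet normal -0.256 0.510 -0.821
outer loop
vertex 1.97 3.694 -0.087
vertex 2.617 3.816 -0.213
vertex 2.325 3.267 -0.463
endloop
endfacet
facet normal -0.617 -0.743 0.261
outer loop
vertex 1.97 3.694 -0.087
vertex 2.325 3.267 -0.463
vertex 2.923 3.204 0.773
endloop
endfacet
facet normal -0.256 0.510 -0.821
outer loop
vertex 2.325 3.267 -0.463
vertex 2.617 3.816 -0.213
vertex 2.972 3.39 -0.588
endloop
endfacet
facet normal 0.161 -0.979 -0.128
outer loop
vertex 2.325 3.267 -0.463
vertex 2.972 3.39 -0.588
vertex 2.923 3.204 0.773
endloop
endfacet
facet normal -0.256 0.510 -0.821
outer loop
vertex 2.972 3.39 -0.588
vertex 2.617 3.816 -0.213
vertex 3.263 3.939 -0.338
endloop
endfacet
facet normal 0.889 -0.457 -0.030
outer loop
vertex 2.972 3.39 -0.588
vertex 3.263 3.939 -0.338
vertex 2.923 3.204 0.773
endloop
endfacet

endsolid
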